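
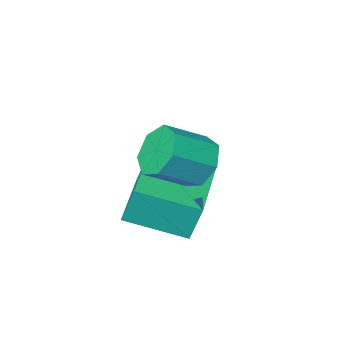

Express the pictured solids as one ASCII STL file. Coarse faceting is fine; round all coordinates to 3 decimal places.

solid 
facet normal -0.643 -0.765 0.040
outer loop
vertex -3.968 1.717 -1.132
vertex -5.084 2.632 -1.577
vertex -3.771 1.502 -2.067
endloop
endfacet
facet normal 0.739 -0.606 0.295
outer loop
vertex -2.556 2.948 -2.143
vertex -3.968 1.717 -1.132
vertex -3.771 1.502 -2.067
endloop
endfacet
facet normal -0.643 -0.765 0.040
outer loop
vertex -3.771 1.502 -2.067
vertex -5.084 2.632 -1.577
vertex -4.887 2.417 -2.513
endloop
endfacet
facet normal 0.202 -0.219 -0.955
outer loop
vertex -4.887 2.417 -2.513
vertex -2.556 2.948 -2.143
vertex -3.771 1.502 -2.067
endloop
endfacet
facet normal -0.201 0.219 0.955
outer loop
vertex -3.968 1.717 -1.132
vertex -3.869 4.078 -1.653
vertex -5.084 2.632 -1.577
endloop
endfacet
facet normal 0.739 -0.606 0.295
outer loop
vertex -2.753 3.163 -1.207
vertex -3.968 1.717 -1.132
vertex -2.556 2.948 -2.143
endloop
endfacet
facet normal -0.202 0.219 0.955
outer loop
vertex -2.753 3.163 -1.207
vertex -3.869 4.078 -1.653
vertex -3.968 1.717 -1.132
endloop
endfacet
facet normal -0.739 0.606 -0.295
outer loop
vertex -5.084 2.632 -1.577
vertex -3.869 4.078 -1.653
vertex -4.887 2.417 -2.513
endloop
endfacet
facet normal 0.201 -0.219 -0.955
outer loop
vertex -3.672 3.863 -2.588
vertex -2.556 2.948 -2.143
vertex -4.887 2.417 -2.513
endloop
endfacet
facet normal -0.739 0.606 -0.295
outer loop
vertex -4.887 2.417 -2.513
vertex -3.869 4.078 -1.653
vertex -3.672 3.863 -2.588
endloop
endfacet
facet normal 0.643 0.765 -0.040
outer loop
vertex -3.672 3.863 -2.588
vertex -2.753 3.163 -1.207
vertex -2.556 2.948 -2.143
endloop
endfacet
facet normal 0.643 0.765 -0.040
outer loop
vertex -3.869 4.078 -1.653
vertex -2.753 3.163 -1.207
vertex -3.672 3.863 -2.588
endloop
endfacet
facet normal -0.849 0.150 -0.507
outer loop
vertex -3.452 4.067 -0.769
vertex -3.802 4.052 -0.187
vertex -3.522 4.587 -0.498
endloop
endfacet
facet normal 0.515 0.450 -0.730
outer loop
vertex -3.452 4.067 -0.769
vertex -3.522 4.587 -0.498
vertex -2.527 3.904 -0.216
endloop
endfacet
facet normal 0.515 0.450 -0.730
outer loop
vertex -2.527 3.904 -0.216
vertex -3.522 4.587 -0.498
vertex -2.597 4.424 0.055
endloop
endfacet
facet normal 0.849 -0.150 0.507
outer loop
vertex -2.527 3.904 -0.216
vertex -2.597 4.424 0.055
vertex -2.878 3.888 0.367
endloop
endfacet
facet normal -0.849 0.150 -0.507
outer loop
vertex -3.522 4.587 -0.498
vertex -3.802 4.052 -0.187
vertex -3.803 4.703 0.007
endloop
endfacet
facet normal 0.228 0.969 -0.096
outer loop
vertex -3.522 4.587 -0.498
vertex -3.803 4.703 0.007
vertex -2.597 4.424 0.055
endloop
endfacet
facet normal 0.228 0.969 -0.096
outer loop
vertex -2.597 4.424 0.055
vertex -3.803 4.703 0.007
vertex -2.878 4.54 0.56
endloop
endfacet
facet normal 0.849 -0.150 0.507
outer loop
vertex -2.597 4.424 0.055
vertex -2.878 4.54 0.56
vertex -2.878 3.888 0.367
endloop
endfacet
facet normal -0.849 0.150 -0.507
outer loop
vertex -3.803 4.703 0.007
vertex -3.802 4.052 -0.187
vertex -4.084 4.329 0.367
endloop
endfacet
facet normal -0.230 0.759 0.609
outer loop
vertex -3.803 4.703 0.007
vertex -4.084 4.329 0.367
vertex -2.878 4.54 0.56
endloop
endfacet
facet normal -0.230 0.759 0.609
outer loop
vertex -2.878 4.54 0.56
vertex -4.084 4.329 0.367
vertex -3.159 4.166 0.92
endloop
endfacet
facet normal 0.849 -0.150 0.507
outer loop
vertex -2.878 4.54 0.56
vertex -3.159 4.166 0.92
vertex -2.878 3.888 0.367
endloop
endfacet
facet normal -0.849 0.150 -0.507
outer loop
vertex -4.084 4.329 0.367
vertex -3.802 4.052 -0.187
vertex -4.153 3.746 0.31
endloop
endfacet
facet normal -0.516 -0.023 0.856
outer loop
vertex -4.084 4.329 0.367
vertex -4.153 3.746 0.31
vertex -3.159 4.166 0.92
endloop
endfacet
facet normal -0.516 -0.023 0.856
outer loop
vertex -3.159 4.166 0.92
vertex -4.153 3.746 0.31
vertex -3.228 3.583 0.863
endloop
endfacet
facet normal 0.849 -0.150 0.507
outer loop
vertex -3.159 4.166 0.92
vertex -3.228 3.583 0.863
vertex -2.878 3.888 0.367
endloop
endfacet
facet normal -0.849 0.150 -0.507
outer loop
vertex -4.153 3.746 0.31
vertex -3.802 4.052 -0.187
vertex -3.958 3.393 -0.121
endloop
endfacet
facet normal -0.413 -0.787 0.458
outer loop
vertex -4.153 3.746 0.31
vertex -3.958 3.393 -0.121
vertex -3.228 3.583 0.863
endloop
endfacet
facet normal -0.413 -0.787 0.458
outer loop
vertex -3.228 3.583 0.863
vertex -3.958 3.393 -0.121
vertex -3.033 3.23 0.432
endloop
endfacet
facet normal 0.849 -0.150 0.507
outer loop
vertex -3.228 3.583 0.863
vertex -3.033 3.23 0.432
vertex -2.878 3.888 0.367
endloop
endfacet
facet normal -0.849 0.150 -0.507
outer loop
vertex -3.958 3.393 -0.121
vertex -3.802 4.052 -0.187
vertex -3.646 3.536 -0.601
endloop
endfacet
facet normal 0.001 -0.959 -0.285
outer loop
vertex -3.958 3.393 -0.121
vertex -3.646 3.536 -0.601
vertex -3.033 3.23 0.432
endloop
endfacet
facet normal 0.001 -0.959 -0.285
outer loop
vertex -3.033 3.23 0.432
vertex -3.646 3.536 -0.601
vertex -2.721 3.373 -0.048
endloop
endfacet
facet normal 0.849 -0.150 0.507
outer loop
vertex -3.033 3.23 0.432
vertex -2.721 3.373 -0.048
vertex -2.878 3.888 0.367
endloop
endfacet
facet normal -0.849 0.150 -0.507
outer loop
vertex -3.646 3.536 -0.601
vertex -3.802 4.052 -0.187
vertex -3.452 4.067 -0.769
endloop
endfacet
facet normal 0.414 -0.409 -0.813
outer loop
vertex -3.646 3.536 -0.601
vertex -3.452 4.067 -0.769
vertex -2.721 3.373 -0.048
endloop
endfacet
facet normal 0.414 -0.409 -0.813
outer loop
vertex -2.721 3.373 -0.048
vertex -3.452 4.067 -0.769
vertex -2.527 3.904 -0.216
endloop
endfacet
facet normal 0.849 -0.150 0.507
outer loop
vertex -2.721 3.373 -0.048
vertex -2.527 3.904 -0.216
vertex -2.878 3.888 0.367
endloop
endfacet

endsolid


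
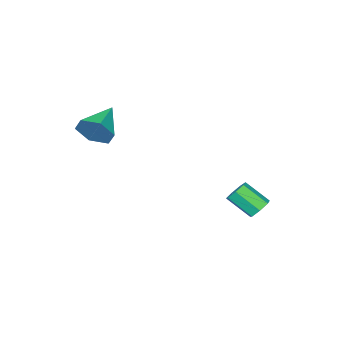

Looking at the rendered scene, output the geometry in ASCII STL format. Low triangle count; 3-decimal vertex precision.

solid 
facet normal -0.244 0.751 -0.614
outer loop
vertex -3.455 0.74 -3.459
vertex -4.099 0.672 -3.286
vertex -3.629 1.056 -3.003
endloop
endfacet
facet normal 0.922 0.375 0.092
outer loop
vertex -3.455 0.74 -3.459
vertex -3.629 1.056 -3.003
vertex -3.077 -0.424 -2.507
endloop
endfacet
facet normal 0.923 0.375 0.092
outer loop
vertex -3.077 -0.424 -2.507
vertex -3.629 1.056 -3.003
vertex -3.251 -0.107 -2.051
endloop
endfacet
facet normal 0.244 -0.750 0.615
outer loop
vertex -3.077 -0.424 -2.507
vertex -3.251 -0.107 -2.051
vertex -3.721 -0.492 -2.334
endloop
endfacet
facet normal -0.244 0.751 -0.613
outer loop
vertex -3.629 1.056 -3.003
vertex -4.099 0.672 -3.286
vertex -4.156 1.083 -2.76
endloop
endfacet
facet normal 0.342 0.659 0.669
outer loop
vertex -3.629 1.056 -3.003
vertex -4.156 1.083 -2.76
vertex -3.251 -0.107 -2.051
endloop
endfacet
facet normal 0.342 0.659 0.669
outer loop
vertex -3.251 -0.107 -2.051
vertex -4.156 1.083 -2.76
vertex -3.778 -0.08 -1.808
endloop
endfacet
facet normal 0.245 -0.750 0.614
outer loop
vertex -3.251 -0.107 -2.051
vertex -3.778 -0.08 -1.808
vertex -3.721 -0.492 -2.334
endloop
endfacet
facet normal -0.245 0.751 -0.613
outer loop
vertex -4.156 1.083 -2.76
vertex -4.099 0.672 -3.286
vertex -4.641 0.8 -2.913
endloop
endfacet
facet normal -0.496 0.448 0.744
outer loop
vertex -4.156 1.083 -2.76
vertex -4.641 0.8 -2.913
vertex -3.778 -0.08 -1.808
endloop
endfacet
facet normal -0.496 0.448 0.744
outer loop
vertex -3.778 -0.08 -1.808
vertex -4.641 0.8 -2.913
vertex -4.263 -0.363 -1.961
endloop
endfacet
facet normal 0.244 -0.750 0.614
outer loop
vertex -3.778 -0.08 -1.808
vertex -4.263 -0.363 -1.961
vertex -3.721 -0.492 -2.334
endloop
endfacet
facet normal -0.245 0.751 -0.613
outer loop
vertex -4.641 0.8 -2.913
vertex -4.099 0.672 -3.286
vertex -4.717 0.421 -3.347
endloop
endfacet
facet normal -0.961 -0.102 0.257
outer loop
vertex -4.641 0.8 -2.913
vertex -4.717 0.421 -3.347
vertex -4.263 -0.363 -1.961
endloop
endfacet
facet normal -0.961 -0.102 0.257
outer loop
vertex -4.263 -0.363 -1.961
vertex -4.717 0.421 -3.347
vertex -4.339 -0.743 -2.395
endloop
endfacet
facet normal 0.244 -0.750 0.614
outer loop
vertex -4.263 -0.363 -1.961
vertex -4.339 -0.743 -2.395
vertex -3.721 -0.492 -2.334
endloop
endfacet
facet normal -0.244 0.750 -0.614
outer loop
vertex -4.717 0.421 -3.347
vertex -4.099 0.672 -3.286
vertex -4.328 0.23 -3.735
endloop
endfacet
facet normal -0.702 -0.573 -0.422
outer loop
vertex -4.717 0.421 -3.347
vertex -4.328 0.23 -3.735
vertex -4.339 -0.743 -2.395
endloop
endfacet
facet normal -0.702 -0.574 -0.422
outer loop
vertex -4.339 -0.743 -2.395
vertex -4.328 0.23 -3.735
vertex -3.95 -0.933 -2.783
endloop
endfacet
facet normal 0.245 -0.751 0.613
outer loop
vertex -4.339 -0.743 -2.395
vertex -3.95 -0.933 -2.783
vertex -3.721 -0.492 -2.334
endloop
endfacet
facet normal -0.244 0.750 -0.614
outer loop
vertex -4.328 0.23 -3.735
vertex -4.099 0.672 -3.286
vertex -3.767 0.372 -3.784
endloop
endfacet
facet normal 0.087 -0.614 -0.785
outer loop
vertex -4.328 0.23 -3.735
vertex -3.767 0.372 -3.784
vertex -3.95 -0.933 -2.783
endloop
endfacet
facet normal 0.085 -0.614 -0.785
outer loop
vertex -3.95 -0.933 -2.783
vertex -3.767 0.372 -3.784
vertex -3.388 -0.791 -2.833
endloop
endfacet
facet normal 0.244 -0.751 0.613
outer loop
vertex -3.95 -0.933 -2.783
vertex -3.388 -0.791 -2.833
vertex -3.721 -0.492 -2.334
endloop
endfacet
facet normal -0.244 0.750 -0.615
outer loop
vertex -3.767 0.372 -3.784
vertex -4.099 0.672 -3.286
vertex -3.455 0.74 -3.459
endloop
endfacet
facet normal 0.808 -0.193 -0.557
outer loop
vertex -3.767 0.372 -3.784
vertex -3.455 0.74 -3.459
vertex -3.388 -0.791 -2.833
endloop
endfacet
facet normal 0.809 -0.192 -0.556
outer loop
vertex -3.388 -0.791 -2.833
vertex -3.455 0.74 -3.459
vertex -3.077 -0.424 -2.507
endloop
endfacet
facet normal 0.244 -0.751 0.613
outer loop
vertex -3.388 -0.791 -2.833
vertex -3.077 -0.424 -2.507
vertex -3.721 -0.492 -2.334
endloop
endfacet
facet normal 0.887 0.271 -0.375
outer loop
vertex 2.887 -3.95 3.819
vertex 2.433 -3.545 3.038
vertex 2.608 -3.0 3.846
endloop
endfacet
facet normal -0.034 -0.038 0.999
outer loop
vertex 2.887 -3.95 3.819
vertex 2.608 -3.0 3.846
vertex 0.767 -4.055 3.742
endloop
endfacet
facet normal 0.887 0.271 -0.375
outer loop
vertex 2.608 -3.0 3.846
vertex 2.433 -3.545 3.038
vertex 2.154 -2.595 3.065
endloop
endfacet
facet normal -0.423 0.680 0.599
outer loop
vertex 2.608 -3.0 3.846
vertex 2.154 -2.595 3.065
vertex 0.767 -4.055 3.742
endloop
endfacet
facet normal 0.887 0.271 -0.375
outer loop
vertex 2.154 -2.595 3.065
vertex 2.433 -3.545 3.038
vertex 1.979 -3.14 2.257
endloop
endfacet
facet normal -0.757 0.606 -0.245
outer loop
vertex 2.154 -2.595 3.065
vertex 1.979 -3.14 2.257
vertex 0.767 -4.055 3.742
endloop
endfacet
facet normal 0.887 0.272 -0.374
outer loop
vertex 1.979 -3.14 2.257
vertex 2.433 -3.545 3.038
vertex 2.259 -4.089 2.23
endloop
endfacet
facet normal -0.701 -0.187 -0.688
outer loop
vertex 1.979 -3.14 2.257
vertex 2.259 -4.089 2.23
vertex 0.767 -4.055 3.742
endloop
endfacet
facet normal 0.887 0.272 -0.374
outer loop
vertex 2.259 -4.089 2.23
vertex 2.433 -3.545 3.038
vertex 2.713 -4.494 3.011
endloop
endfacet
facet normal -0.312 -0.905 -0.288
outer loop
vertex 2.259 -4.089 2.23
vertex 2.713 -4.494 3.011
vertex 0.767 -4.055 3.742
endloop
endfacet
facet normal 0.887 0.272 -0.374
outer loop
vertex 2.713 -4.494 3.011
vertex 2.433 -3.545 3.038
vertex 2.887 -3.95 3.819
endloop
endfacet
facet normal 0.021 -0.831 0.555
outer loop
vertex 2.713 -4.494 3.011
vertex 2.887 -3.95 3.819
vertex 0.767 -4.055 3.742
endloop
endfacet

endsolid


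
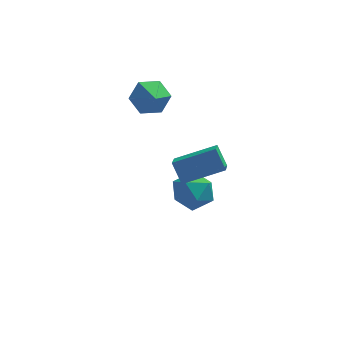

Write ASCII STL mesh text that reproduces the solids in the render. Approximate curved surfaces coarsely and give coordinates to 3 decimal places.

solid 
facet normal -0.401 0.502 0.766
outer loop
vertex -1.777 -3.493 3.355
vertex 0.156 -3.05 4.077
vertex -1.762 -2.343 2.61
endloop
endfacet
facet normal -0.916 -0.210 -0.343
outer loop
vertex -1.276 -2.95 1.683
vertex -1.777 -3.493 3.355
vertex -1.762 -2.343 2.61
endloop
endfacet
facet normal -0.401 0.502 0.766
outer loop
vertex -1.762 -2.343 2.61
vertex 0.156 -3.05 4.077
vertex 0.171 -1.9 3.332
endloop
endfacet
facet normal 0.011 0.839 -0.544
outer loop
vertex 0.171 -1.9 3.332
vertex -1.276 -2.95 1.683
vertex -1.762 -2.343 2.61
endloop
endfacet
facet normal -0.011 -0.839 0.544
outer loop
vertex -1.777 -3.493 3.355
vertex 0.642 -3.657 3.15
vertex 0.156 -3.05 4.077
endloop
endfacet
facet normal -0.916 -0.210 -0.343
outer loop
vertex -1.291 -4.1 2.428
vertex -1.777 -3.493 3.355
vertex -1.276 -2.95 1.683
endloop
endfacet
facet normal -0.011 -0.839 0.544
outer loop
vertex -1.291 -4.1 2.428
vertex 0.642 -3.657 3.15
vertex -1.777 -3.493 3.355
endloop
endfacet
facet normal 0.916 0.210 0.343
outer loop
vertex 0.156 -3.05 4.077
vertex 0.642 -3.657 3.15
vertex 0.171 -1.9 3.332
endloop
endfacet
facet normal 0.011 0.839 -0.544
outer loop
vertex 0.657 -2.507 2.405
vertex -1.276 -2.95 1.683
vertex 0.171 -1.9 3.332
endloop
endfacet
facet normal 0.916 0.210 0.343
outer loop
vertex 0.171 -1.9 3.332
vertex 0.642 -3.657 3.15
vertex 0.657 -2.507 2.405
endloop
endfacet
facet normal 0.401 -0.502 -0.766
outer loop
vertex 0.657 -2.507 2.405
vertex -1.291 -4.1 2.428
vertex -1.276 -2.95 1.683
endloop
endfacet
facet normal 0.401 -0.502 -0.766
outer loop
vertex 0.642 -3.657 3.15
vertex -1.291 -4.1 2.428
vertex 0.657 -2.507 2.405
endloop
endfacet
facet normal -0.244 0.771 -0.589
outer loop
vertex -2.856 3.414 3.271
vertex -3.275 2.756 2.583
vertex -3.861 3.153 3.345
endloop
endfacet
facet normal 0.044 0.111 0.993
outer loop
vertex -2.856 3.414 3.271
vertex -3.861 3.153 3.345
vertex -2.905 1.584 3.477
endloop
endfacet
facet normal -0.244 0.771 -0.589
outer loop
vertex -3.861 3.153 3.345
vertex -3.275 2.756 2.583
vertex -4.279 2.495 2.657
endloop
endfacet
facet normal -0.635 -0.328 0.699
outer loop
vertex -3.861 3.153 3.345
vertex -4.279 2.495 2.657
vertex -2.905 1.584 3.477
endloop
endfacet
facet normal -0.244 0.771 -0.589
outer loop
vertex -4.279 2.495 2.657
vertex -3.275 2.756 2.583
vertex -3.694 2.098 1.895
endloop
endfacet
facet normal -0.555 -0.832 0.007
outer loop
vertex -4.279 2.495 2.657
vertex -3.694 2.098 1.895
vertex -2.905 1.584 3.477
endloop
endfacet
facet normal -0.244 0.771 -0.588
outer loop
vertex -3.694 2.098 1.895
vertex -3.275 2.756 2.583
vertex -2.69 2.359 1.82
endloop
endfacet
facet normal 0.204 -0.897 -0.393
outer loop
vertex -3.694 2.098 1.895
vertex -2.69 2.359 1.82
vertex -2.905 1.584 3.477
endloop
endfacet
facet normal -0.244 0.771 -0.588
outer loop
vertex -2.69 2.359 1.82
vertex -3.275 2.756 2.583
vertex -2.271 3.016 2.508
endloop
endfacet
facet normal 0.883 -0.459 -0.100
outer loop
vertex -2.69 2.359 1.82
vertex -2.271 3.016 2.508
vertex -2.905 1.584 3.477
endloop
endfacet
facet normal -0.244 0.771 -0.589
outer loop
vertex -2.271 3.016 2.508
vertex -3.275 2.756 2.583
vertex -2.856 3.414 3.271
endloop
endfacet
facet normal 0.804 0.045 0.593
outer loop
vertex -2.271 3.016 2.508
vertex -2.856 3.414 3.271
vertex -2.905 1.584 3.477
endloop
endfacet
facet normal -0.518 0.280 0.808
outer loop
vertex -1.08 1.594 -1.973
vertex -2.075 1.221 -2.482
vertex -1.44 0.483 -1.819
endloop
endfacet
facet normal 0.146 0.089 0.985
outer loop
vertex -1.08 1.594 -1.973
vertex -1.44 0.483 -1.819
vertex -0.301 0.712 -2.008
endloop
endfacet
facet normal 0.599 0.504 0.622
outer loop
vertex -1.08 1.594 -1.973
vertex -0.301 0.712 -2.008
vertex -0.231 1.591 -2.788
endloop
endfacet
facet normal 0.215 0.952 0.220
outer loop
vertex -1.08 1.594 -1.973
vertex -0.231 1.591 -2.788
vertex -1.327 1.906 -3.081
endloop
endfacet
facet normal -0.476 0.813 0.335
outer loop
vertex -1.08 1.594 -1.973
vertex -1.327 1.906 -3.081
vertex -2.075 1.221 -2.482
endloop
endfacet
facet normal 0.246 -0.584 0.773
outer loop
vertex -0.301 0.712 -2.008
vertex -1.44 0.483 -1.819
vertex -0.813 -0.206 -2.539
endloop
endfacet
facet normal -0.829 -0.277 0.486
outer loop
vertex -1.44 0.483 -1.819
vertex -2.075 1.221 -2.482
vertex -1.909 0.109 -2.832
endloop
endfacet
facet normal -0.761 0.586 -0.280
outer loop
vertex -2.075 1.221 -2.482
vertex -1.327 1.906 -3.081
vertex -1.839 0.988 -3.612
endloop
endfacet
facet normal 0.357 0.810 -0.465
outer loop
vertex -1.327 1.906 -3.081
vertex -0.231 1.591 -2.788
vertex -0.7 1.217 -3.801
endloop
endfacet
facet normal 0.979 0.087 0.186
outer loop
vertex -0.231 1.591 -2.788
vertex -0.301 0.712 -2.008
vertex -0.065 0.479 -3.138
endloop
endfacet
facet normal -0.215 -0.952 -0.220
outer loop
vertex -1.06 0.106 -3.647
vertex -0.813 -0.206 -2.539
vertex -1.909 0.109 -2.832
endloop
endfacet
facet normal -0.599 -0.504 -0.622
outer loop
vertex -1.06 0.106 -3.647
vertex -1.909 0.109 -2.832
vertex -1.839 0.988 -3.612
endloop
endfacet
facet normal -0.146 -0.089 -0.985
outer loop
vertex -1.06 0.106 -3.647
vertex -1.839 0.988 -3.612
vertex -0.7 1.217 -3.801
endloop
endfacet
facet normal 0.518 -0.280 -0.808
outer loop
vertex -1.06 0.106 -3.647
vertex -0.7 1.217 -3.801
vertex -0.065 0.479 -3.138
endloop
endfacet
facet normal 0.476 -0.813 -0.335
outer loop
vertex -1.06 0.106 -3.647
vertex -0.065 0.479 -3.138
vertex -0.813 -0.206 -2.539
endloop
endfacet
facet normal -0.357 -0.810 0.465
outer loop
vertex -1.909 0.109 -2.832
vertex -0.813 -0.206 -2.539
vertex -1.44 0.483 -1.819
endloop
endfacet
facet normal -0.979 -0.087 -0.186
outer loop
vertex -1.839 0.988 -3.612
vertex -1.909 0.109 -2.832
vertex -2.075 1.221 -2.482
endloop
endfacet
facet normal -0.246 0.584 -0.773
outer loop
vertex -0.7 1.217 -3.801
vertex -1.839 0.988 -3.612
vertex -1.327 1.906 -3.081
endloop
endfacet
facet normal 0.829 0.277 -0.486
outer loop
vertex -0.065 0.479 -3.138
vertex -0.7 1.217 -3.801
vertex -0.231 1.591 -2.788
endloop
endfacet
facet normal 0.761 -0.586 0.280
outer loop
vertex -0.813 -0.206 -2.539
vertex -0.065 0.479 -3.138
vertex -0.301 0.712 -2.008
endloop
endfacet

endsolid


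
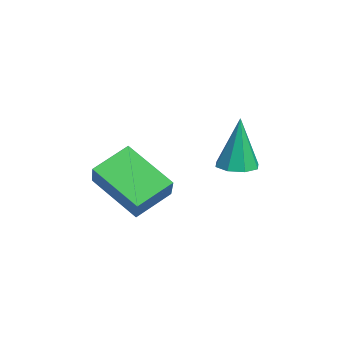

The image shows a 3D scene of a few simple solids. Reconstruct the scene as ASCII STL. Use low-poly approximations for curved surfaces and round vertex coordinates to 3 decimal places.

solid 
facet normal 0.044 -0.050 -0.998
outer loop
vertex 2.944 3.17 0.629
vertex 2.316 3.558 0.582
vertex 3.036 3.728 0.605
endloop
endfacet
facet normal 0.924 -0.137 0.358
outer loop
vertex 2.944 3.17 0.629
vertex 3.036 3.728 0.605
vertex 2.224 3.662 2.678
endloop
endfacet
facet normal 0.043 -0.049 -0.998
outer loop
vertex 3.036 3.728 0.605
vertex 2.316 3.558 0.582
vertex 2.706 4.187 0.568
endloop
endfacet
facet normal 0.758 0.571 0.315
outer loop
vertex 3.036 3.728 0.605
vertex 2.706 4.187 0.568
vertex 2.224 3.662 2.678
endloop
endfacet
facet normal 0.044 -0.049 -0.998
outer loop
vertex 2.706 4.187 0.568
vertex 2.316 3.558 0.582
vertex 2.147 4.278 0.539
endloop
endfacet
facet normal 0.141 0.953 0.269
outer loop
vertex 2.706 4.187 0.568
vertex 2.147 4.278 0.539
vertex 2.224 3.662 2.678
endloop
endfacet
facet normal 0.042 -0.050 -0.998
outer loop
vertex 2.147 4.278 0.539
vertex 2.316 3.558 0.582
vertex 1.688 3.947 0.536
endloop
endfacet
facet normal -0.568 0.785 0.247
outer loop
vertex 2.147 4.278 0.539
vertex 1.688 3.947 0.536
vertex 2.224 3.662 2.678
endloop
endfacet
facet normal 0.043 -0.048 -0.998
outer loop
vertex 1.688 3.947 0.536
vertex 2.316 3.558 0.582
vertex 1.596 3.388 0.559
endloop
endfacet
facet normal -0.951 0.167 0.260
outer loop
vertex 1.688 3.947 0.536
vertex 1.596 3.388 0.559
vertex 2.224 3.662 2.678
endloop
endfacet
facet normal 0.044 -0.049 -0.998
outer loop
vertex 1.596 3.388 0.559
vertex 2.316 3.558 0.582
vertex 1.926 2.93 0.596
endloop
endfacet
facet normal -0.785 -0.541 0.303
outer loop
vertex 1.596 3.388 0.559
vertex 1.926 2.93 0.596
vertex 2.224 3.662 2.678
endloop
endfacet
facet normal 0.044 -0.049 -0.998
outer loop
vertex 1.926 2.93 0.596
vertex 2.316 3.558 0.582
vertex 2.484 2.839 0.625
endloop
endfacet
facet normal -0.168 -0.922 0.348
outer loop
vertex 1.926 2.93 0.596
vertex 2.484 2.839 0.625
vertex 2.224 3.662 2.678
endloop
endfacet
facet normal 0.044 -0.049 -0.998
outer loop
vertex 2.484 2.839 0.625
vertex 2.316 3.558 0.582
vertex 2.944 3.17 0.629
endloop
endfacet
facet normal 0.540 -0.755 0.371
outer loop
vertex 2.484 2.839 0.625
vertex 2.944 3.17 0.629
vertex 2.224 3.662 2.678
endloop
endfacet
facet normal -0.548 -0.630 0.550
outer loop
vertex 1.969 0.049 1.459
vertex 0.96 0.066 0.474
vertex 2.637 -1.147 0.755
endloop
endfacet
facet normal 0.715 -0.012 0.699
outer loop
vertex 3.82 0.214 -0.434
vertex 1.969 0.049 1.459
vertex 2.637 -1.147 0.755
endloop
endfacet
facet normal -0.548 -0.630 0.550
outer loop
vertex 2.637 -1.147 0.755
vertex 0.96 0.066 0.474
vertex 1.628 -1.13 -0.23
endloop
endfacet
facet normal 0.433 -0.776 -0.457
outer loop
vertex 1.628 -1.13 -0.23
vertex 3.82 0.214 -0.434
vertex 2.637 -1.147 0.755
endloop
endfacet
facet normal -0.433 0.776 0.457
outer loop
vertex 1.969 0.049 1.459
vertex 2.143 1.427 -0.715
vertex 0.96 0.066 0.474
endloop
endfacet
facet normal 0.715 -0.012 0.699
outer loop
vertex 3.152 1.41 0.27
vertex 1.969 0.049 1.459
vertex 3.82 0.214 -0.434
endloop
endfacet
facet normal -0.433 0.776 0.457
outer loop
vertex 3.152 1.41 0.27
vertex 2.143 1.427 -0.715
vertex 1.969 0.049 1.459
endloop
endfacet
facet normal -0.715 0.012 -0.699
outer loop
vertex 0.96 0.066 0.474
vertex 2.143 1.427 -0.715
vertex 1.628 -1.13 -0.23
endloop
endfacet
facet normal 0.433 -0.776 -0.457
outer loop
vertex 2.811 0.231 -1.419
vertex 3.82 0.214 -0.434
vertex 1.628 -1.13 -0.23
endloop
endfacet
facet normal -0.715 0.012 -0.699
outer loop
vertex 1.628 -1.13 -0.23
vertex 2.143 1.427 -0.715
vertex 2.811 0.231 -1.419
endloop
endfacet
facet normal 0.548 0.630 -0.550
outer loop
vertex 2.811 0.231 -1.419
vertex 3.152 1.41 0.27
vertex 3.82 0.214 -0.434
endloop
endfacet
facet normal 0.548 0.630 -0.550
outer loop
vertex 2.143 1.427 -0.715
vertex 3.152 1.41 0.27
vertex 2.811 0.231 -1.419
endloop
endfacet

endsolid


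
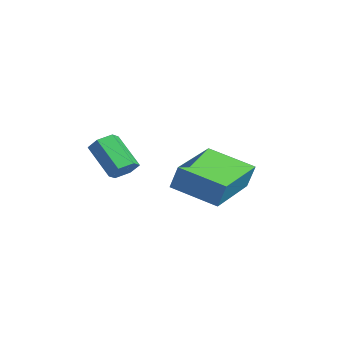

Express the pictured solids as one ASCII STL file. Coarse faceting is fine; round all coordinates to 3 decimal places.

solid 
facet normal -0.672 -0.674 0.306
outer loop
vertex -0.247 1.123 -2.832
vertex -1.67 2.556 -2.799
vertex -0.445 0.945 -3.66
endloop
endfacet
facet normal 0.705 -0.709 -0.016
outer loop
vertex 0.61 2.004 -4.141
vertex -0.247 1.123 -2.832
vertex -0.445 0.945 -3.66
endloop
endfacet
facet normal -0.672 -0.674 0.305
outer loop
vertex -0.445 0.945 -3.66
vertex -1.67 2.556 -2.799
vertex -1.868 2.378 -3.628
endloop
endfacet
facet normal -0.228 -0.205 -0.952
outer loop
vertex -1.868 2.378 -3.628
vertex 0.61 2.004 -4.141
vertex -0.445 0.945 -3.66
endloop
endfacet
facet normal 0.228 0.205 0.952
outer loop
vertex -0.247 1.123 -2.832
vertex -0.615 3.615 -3.28
vertex -1.67 2.556 -2.799
endloop
endfacet
facet normal 0.705 -0.709 -0.016
outer loop
vertex 0.808 2.182 -3.312
vertex -0.247 1.123 -2.832
vertex 0.61 2.004 -4.141
endloop
endfacet
facet normal 0.228 0.205 0.952
outer loop
vertex 0.808 2.182 -3.312
vertex -0.615 3.615 -3.28
vertex -0.247 1.123 -2.832
endloop
endfacet
facet normal -0.705 0.709 0.016
outer loop
vertex -1.67 2.556 -2.799
vertex -0.615 3.615 -3.28
vertex -1.868 2.378 -3.628
endloop
endfacet
facet normal -0.228 -0.204 -0.952
outer loop
vertex -0.813 3.437 -4.108
vertex 0.61 2.004 -4.141
vertex -1.868 2.378 -3.628
endloop
endfacet
facet normal -0.705 0.709 0.016
outer loop
vertex -1.868 2.378 -3.628
vertex -0.615 3.615 -3.28
vertex -0.813 3.437 -4.108
endloop
endfacet
facet normal 0.672 0.675 -0.305
outer loop
vertex -0.813 3.437 -4.108
vertex 0.808 2.182 -3.312
vertex 0.61 2.004 -4.141
endloop
endfacet
facet normal 0.672 0.674 -0.306
outer loop
vertex -0.615 3.615 -3.28
vertex 0.808 2.182 -3.312
vertex -0.813 3.437 -4.108
endloop
endfacet
facet normal 0.697 0.275 -0.662
outer loop
vertex -2.493 0.538 -3.456
vertex -2.777 0.334 -3.84
vertex -2.844 0.831 -3.704
endloop
endfacet
facet normal 0.242 0.779 0.578
outer loop
vertex -2.493 0.538 -3.456
vertex -2.844 0.831 -3.704
vertex -3.419 0.171 -2.575
endloop
endfacet
facet normal 0.241 0.779 0.578
outer loop
vertex -3.419 0.171 -2.575
vertex -2.844 0.831 -3.704
vertex -3.771 0.464 -2.823
endloop
endfacet
facet normal -0.697 -0.277 0.662
outer loop
vertex -3.419 0.171 -2.575
vertex -3.771 0.464 -2.823
vertex -3.703 -0.034 -2.96
endloop
endfacet
facet normal 0.697 0.275 -0.662
outer loop
vertex -2.844 0.831 -3.704
vertex -2.777 0.334 -3.84
vertex -3.128 0.626 -4.088
endloop
endfacet
facet normal -0.465 0.877 -0.124
outer loop
vertex -2.844 0.831 -3.704
vertex -3.128 0.626 -4.088
vertex -3.771 0.464 -2.823
endloop
endfacet
facet normal -0.465 0.877 -0.124
outer loop
vertex -3.771 0.464 -2.823
vertex -3.128 0.626 -4.088
vertex -4.055 0.259 -3.208
endloop
endfacet
facet normal -0.697 -0.277 0.662
outer loop
vertex -3.771 0.464 -2.823
vertex -4.055 0.259 -3.208
vertex -3.703 -0.034 -2.96
endloop
endfacet
facet normal 0.697 0.276 -0.661
outer loop
vertex -3.128 0.626 -4.088
vertex -2.777 0.334 -3.84
vertex -3.061 0.129 -4.225
endloop
endfacet
facet normal -0.705 0.098 -0.702
outer loop
vertex -3.128 0.626 -4.088
vertex -3.061 0.129 -4.225
vertex -4.055 0.259 -3.208
endloop
endfacet
facet normal -0.706 0.096 -0.702
outer loop
vertex -4.055 0.259 -3.208
vertex -3.061 0.129 -4.225
vertex -3.987 -0.238 -3.344
endloop
endfacet
facet normal -0.697 -0.276 0.662
outer loop
vertex -4.055 0.259 -3.208
vertex -3.987 -0.238 -3.344
vertex -3.703 -0.034 -2.96
endloop
endfacet
facet normal 0.697 0.277 -0.662
outer loop
vertex -3.061 0.129 -4.225
vertex -2.777 0.334 -3.84
vertex -2.709 -0.164 -3.977
endloop
endfacet
facet normal -0.241 -0.779 -0.578
outer loop
vertex -3.061 0.129 -4.225
vertex -2.709 -0.164 -3.977
vertex -3.987 -0.238 -3.344
endloop
endfacet
facet normal -0.241 -0.779 -0.579
outer loop
vertex -3.987 -0.238 -3.344
vertex -2.709 -0.164 -3.977
vertex -3.636 -0.531 -3.096
endloop
endfacet
facet normal -0.697 -0.275 0.662
outer loop
vertex -3.987 -0.238 -3.344
vertex -3.636 -0.531 -3.096
vertex -3.703 -0.034 -2.96
endloop
endfacet
facet normal 0.697 0.277 -0.662
outer loop
vertex -2.709 -0.164 -3.977
vertex -2.777 0.334 -3.84
vertex -2.425 0.041 -3.592
endloop
endfacet
facet normal 0.465 -0.877 0.124
outer loop
vertex -2.709 -0.164 -3.977
vertex -2.425 0.041 -3.592
vertex -3.636 -0.531 -3.096
endloop
endfacet
facet normal 0.465 -0.877 0.124
outer loop
vertex -3.636 -0.531 -3.096
vertex -2.425 0.041 -3.592
vertex -3.352 -0.326 -2.712
endloop
endfacet
facet normal -0.697 -0.275 0.662
outer loop
vertex -3.636 -0.531 -3.096
vertex -3.352 -0.326 -2.712
vertex -3.703 -0.034 -2.96
endloop
endfacet
facet normal 0.697 0.276 -0.662
outer loop
vertex -2.425 0.041 -3.592
vertex -2.777 0.334 -3.84
vertex -2.493 0.538 -3.456
endloop
endfacet
facet normal 0.705 -0.096 0.703
outer loop
vertex -2.425 0.041 -3.592
vertex -2.493 0.538 -3.456
vertex -3.352 -0.326 -2.712
endloop
endfacet
facet normal 0.706 -0.098 0.701
outer loop
vertex -3.352 -0.326 -2.712
vertex -2.493 0.538 -3.456
vertex -3.419 0.171 -2.575
endloop
endfacet
facet normal -0.697 -0.276 0.661
outer loop
vertex -3.352 -0.326 -2.712
vertex -3.419 0.171 -2.575
vertex -3.703 -0.034 -2.96
endloop
endfacet

endsolid


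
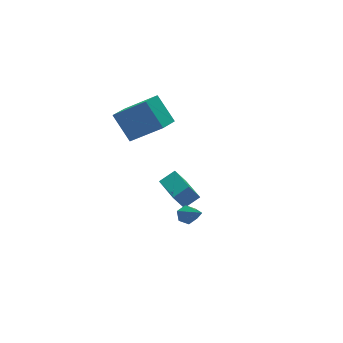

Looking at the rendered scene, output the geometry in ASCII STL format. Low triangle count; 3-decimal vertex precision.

solid 
facet normal 0.050 0.771 -0.635
outer loop
vertex 0.415 -1.493 -3.028
vertex -0.018 -1.241 -2.756
vertex 0.519 -1.141 -2.592
endloop
endfacet
facet normal 0.944 -0.329 0.040
outer loop
vertex 0.415 -1.493 -3.028
vertex 0.519 -1.141 -2.592
vertex -0.122 -2.839 -1.444
endloop
endfacet
facet normal 0.049 0.773 -0.633
outer loop
vertex 0.519 -1.141 -2.592
vertex -0.018 -1.241 -2.756
vertex 0.086 -0.89 -2.319
endloop
endfacet
facet normal 0.620 0.265 0.739
outer loop
vertex 0.519 -1.141 -2.592
vertex 0.086 -0.89 -2.319
vertex -0.122 -2.839 -1.444
endloop
endfacet
facet normal 0.052 0.773 -0.633
outer loop
vertex 0.086 -0.89 -2.319
vertex -0.018 -1.241 -2.756
vertex -0.451 -0.989 -2.484
endloop
endfacet
facet normal -0.336 0.415 0.845
outer loop
vertex 0.086 -0.89 -2.319
vertex -0.451 -0.989 -2.484
vertex -0.122 -2.839 -1.444
endloop
endfacet
facet normal 0.050 0.771 -0.635
outer loop
vertex -0.451 -0.989 -2.484
vertex -0.018 -1.241 -2.756
vertex -0.554 -1.341 -2.92
endloop
endfacet
facet normal -0.967 -0.030 0.253
outer loop
vertex -0.451 -0.989 -2.484
vertex -0.554 -1.341 -2.92
vertex -0.122 -2.839 -1.444
endloop
endfacet
facet normal 0.050 0.771 -0.635
outer loop
vertex -0.554 -1.341 -2.92
vertex -0.018 -1.241 -2.756
vertex -0.122 -1.593 -3.192
endloop
endfacet
facet normal -0.643 -0.623 -0.444
outer loop
vertex -0.554 -1.341 -2.92
vertex -0.122 -1.593 -3.192
vertex -0.122 -2.839 -1.444
endloop
endfacet
facet normal 0.050 0.771 -0.635
outer loop
vertex -0.122 -1.593 -3.192
vertex -0.018 -1.241 -2.756
vertex 0.415 -1.493 -3.028
endloop
endfacet
facet normal 0.312 -0.774 -0.551
outer loop
vertex -0.122 -1.593 -3.192
vertex 0.415 -1.493 -3.028
vertex -0.122 -2.839 -1.444
endloop
endfacet
facet normal -0.517 0.146 0.843
outer loop
vertex 1.671 1.465 -3.159
vertex 1.966 3.406 -3.315
vertex 0.786 1.555 -3.717
endloop
endfacet
facet normal -0.150 -0.986 0.079
outer loop
vertex 1.354 1.394 -4.645
vertex 1.671 1.465 -3.159
vertex 0.786 1.555 -3.717
endloop
endfacet
facet normal -0.517 0.146 0.843
outer loop
vertex 0.786 1.555 -3.717
vertex 1.966 3.406 -3.315
vertex 1.081 3.496 -3.873
endloop
endfacet
facet normal -0.843 0.085 -0.531
outer loop
vertex 1.081 3.496 -3.873
vertex 1.354 1.394 -4.645
vertex 0.786 1.555 -3.717
endloop
endfacet
facet normal 0.843 -0.085 0.531
outer loop
vertex 1.671 1.465 -3.159
vertex 2.534 3.245 -4.243
vertex 1.966 3.406 -3.315
endloop
endfacet
facet normal -0.150 -0.986 0.079
outer loop
vertex 2.239 1.304 -4.087
vertex 1.671 1.465 -3.159
vertex 1.354 1.394 -4.645
endloop
endfacet
facet normal 0.843 -0.085 0.531
outer loop
vertex 2.239 1.304 -4.087
vertex 2.534 3.245 -4.243
vertex 1.671 1.465 -3.159
endloop
endfacet
facet normal 0.150 0.986 -0.079
outer loop
vertex 1.966 3.406 -3.315
vertex 2.534 3.245 -4.243
vertex 1.081 3.496 -3.873
endloop
endfacet
facet normal -0.843 0.085 -0.531
outer loop
vertex 1.649 3.335 -4.801
vertex 1.354 1.394 -4.645
vertex 1.081 3.496 -3.873
endloop
endfacet
facet normal 0.150 0.986 -0.079
outer loop
vertex 1.081 3.496 -3.873
vertex 2.534 3.245 -4.243
vertex 1.649 3.335 -4.801
endloop
endfacet
facet normal 0.517 -0.146 -0.843
outer loop
vertex 1.649 3.335 -4.801
vertex 2.239 1.304 -4.087
vertex 1.354 1.394 -4.645
endloop
endfacet
facet normal 0.517 -0.146 -0.843
outer loop
vertex 2.534 3.245 -4.243
vertex 2.239 1.304 -4.087
vertex 1.649 3.335 -4.801
endloop
endfacet
facet normal -0.777 -0.561 0.284
outer loop
vertex -0.302 2.339 3.52
vertex -1.567 3.458 2.271
vertex 0.028 1.193 2.158
endloop
endfacet
facet normal 0.602 -0.533 0.594
outer loop
vertex 1.147 2.002 1.749
vertex -0.302 2.339 3.52
vertex 0.028 1.193 2.158
endloop
endfacet
facet normal -0.777 -0.562 0.284
outer loop
vertex 0.028 1.193 2.158
vertex -1.567 3.458 2.271
vertex -1.236 2.312 0.909
endloop
endfacet
facet normal 0.183 -0.633 -0.752
outer loop
vertex -1.236 2.312 0.909
vertex 1.147 2.002 1.749
vertex 0.028 1.193 2.158
endloop
endfacet
facet normal -0.183 0.633 0.752
outer loop
vertex -0.302 2.339 3.52
vertex -0.448 4.267 1.862
vertex -1.567 3.458 2.271
endloop
endfacet
facet normal 0.603 -0.532 0.594
outer loop
vertex 0.816 3.148 3.111
vertex -0.302 2.339 3.52
vertex 1.147 2.002 1.749
endloop
endfacet
facet normal -0.183 0.633 0.752
outer loop
vertex 0.816 3.148 3.111
vertex -0.448 4.267 1.862
vertex -0.302 2.339 3.52
endloop
endfacet
facet normal -0.602 0.533 -0.595
outer loop
vertex -1.567 3.458 2.271
vertex -0.448 4.267 1.862
vertex -1.236 2.312 0.909
endloop
endfacet
facet normal 0.183 -0.633 -0.752
outer loop
vertex -0.118 3.121 0.5
vertex 1.147 2.002 1.749
vertex -1.236 2.312 0.909
endloop
endfacet
facet normal -0.603 0.533 -0.594
outer loop
vertex -1.236 2.312 0.909
vertex -0.448 4.267 1.862
vertex -0.118 3.121 0.5
endloop
endfacet
facet normal 0.777 0.562 -0.284
outer loop
vertex -0.118 3.121 0.5
vertex 0.816 3.148 3.111
vertex 1.147 2.002 1.749
endloop
endfacet
facet normal 0.777 0.561 -0.284
outer loop
vertex -0.448 4.267 1.862
vertex 0.816 3.148 3.111
vertex -0.118 3.121 0.5
endloop
endfacet

endsolid


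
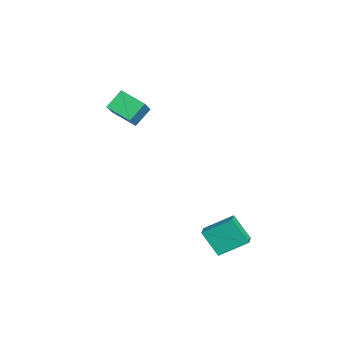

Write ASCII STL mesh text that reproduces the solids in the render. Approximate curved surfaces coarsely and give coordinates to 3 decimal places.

solid 
facet normal -0.427 0.650 0.629
outer loop
vertex -3.741 -1.108 5.079
vertex -2.803 0.039 4.53
vertex -5.153 -0.641 3.639
endloop
endfacet
facet normal -0.594 -0.726 0.347
outer loop
vertex -4.577 -1.519 2.79
vertex -3.741 -1.108 5.079
vertex -5.153 -0.641 3.639
endloop
endfacet
facet normal -0.427 0.650 0.629
outer loop
vertex -5.153 -0.641 3.639
vertex -2.803 0.039 4.53
vertex -4.215 0.505 3.09
endloop
endfacet
facet normal -0.682 0.225 -0.696
outer loop
vertex -4.215 0.505 3.09
vertex -4.577 -1.519 2.79
vertex -5.153 -0.641 3.639
endloop
endfacet
facet normal 0.682 -0.225 0.696
outer loop
vertex -3.741 -1.108 5.079
vertex -2.227 -0.839 3.681
vertex -2.803 0.039 4.53
endloop
endfacet
facet normal -0.594 -0.726 0.347
outer loop
vertex -3.165 -1.985 4.23
vertex -3.741 -1.108 5.079
vertex -4.577 -1.519 2.79
endloop
endfacet
facet normal 0.682 -0.225 0.696
outer loop
vertex -3.165 -1.985 4.23
vertex -2.227 -0.839 3.681
vertex -3.741 -1.108 5.079
endloop
endfacet
facet normal 0.594 0.726 -0.348
outer loop
vertex -2.803 0.039 4.53
vertex -2.227 -0.839 3.681
vertex -4.215 0.505 3.09
endloop
endfacet
facet normal -0.682 0.225 -0.695
outer loop
vertex -3.639 -0.372 2.241
vertex -4.577 -1.519 2.79
vertex -4.215 0.505 3.09
endloop
endfacet
facet normal 0.594 0.726 -0.347
outer loop
vertex -4.215 0.505 3.09
vertex -2.227 -0.839 3.681
vertex -3.639 -0.372 2.241
endloop
endfacet
facet normal 0.427 -0.650 -0.629
outer loop
vertex -3.639 -0.372 2.241
vertex -3.165 -1.985 4.23
vertex -4.577 -1.519 2.79
endloop
endfacet
facet normal 0.426 -0.650 -0.629
outer loop
vertex -2.227 -0.839 3.681
vertex -3.165 -1.985 4.23
vertex -3.639 -0.372 2.241
endloop
endfacet
facet normal -0.407 -0.457 0.791
outer loop
vertex 2.905 2.227 -1.822
vertex 3.021 3.808 -0.85
vertex 2.139 2.447 -2.089
endloop
endfacet
facet normal -0.062 -0.850 -0.522
outer loop
vertex 2.839 3.232 -3.45
vertex 2.905 2.227 -1.822
vertex 2.139 2.447 -2.089
endloop
endfacet
facet normal -0.407 -0.457 0.791
outer loop
vertex 2.139 2.447 -2.089
vertex 3.021 3.808 -0.85
vertex 2.255 4.028 -1.117
endloop
endfacet
facet normal -0.911 0.262 -0.318
outer loop
vertex 2.255 4.028 -1.117
vertex 2.839 3.232 -3.45
vertex 2.139 2.447 -2.089
endloop
endfacet
facet normal 0.911 -0.262 0.318
outer loop
vertex 2.905 2.227 -1.822
vertex 3.721 4.593 -2.211
vertex 3.021 3.808 -0.85
endloop
endfacet
facet normal -0.062 -0.850 -0.522
outer loop
vertex 3.605 3.012 -3.183
vertex 2.905 2.227 -1.822
vertex 2.839 3.232 -3.45
endloop
endfacet
facet normal 0.911 -0.262 0.318
outer loop
vertex 3.605 3.012 -3.183
vertex 3.721 4.593 -2.211
vertex 2.905 2.227 -1.822
endloop
endfacet
facet normal 0.062 0.850 0.522
outer loop
vertex 3.021 3.808 -0.85
vertex 3.721 4.593 -2.211
vertex 2.255 4.028 -1.117
endloop
endfacet
facet normal -0.911 0.262 -0.318
outer loop
vertex 2.955 4.813 -2.478
vertex 2.839 3.232 -3.45
vertex 2.255 4.028 -1.117
endloop
endfacet
facet normal 0.062 0.850 0.522
outer loop
vertex 2.255 4.028 -1.117
vertex 3.721 4.593 -2.211
vertex 2.955 4.813 -2.478
endloop
endfacet
facet normal 0.407 0.457 -0.791
outer loop
vertex 2.955 4.813 -2.478
vertex 3.605 3.012 -3.183
vertex 2.839 3.232 -3.45
endloop
endfacet
facet normal 0.407 0.457 -0.791
outer loop
vertex 3.721 4.593 -2.211
vertex 3.605 3.012 -3.183
vertex 2.955 4.813 -2.478
endloop
endfacet

endsolid


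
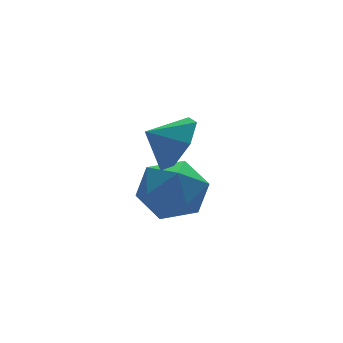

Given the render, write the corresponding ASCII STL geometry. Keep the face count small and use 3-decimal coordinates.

solid 
facet normal -0.271 0.831 -0.486
outer loop
vertex 4.025 -1.238 -4.378
vertex 3.023 -1.16 -3.687
vertex 4.054 -0.615 -3.33
endloop
endfacet
facet normal 0.439 0.767 -0.468
outer loop
vertex 4.025 -1.238 -4.378
vertex 4.054 -0.615 -3.33
vertex 4.988 -1.337 -3.636
endloop
endfacet
facet normal 0.613 0.147 -0.776
outer loop
vertex 4.025 -1.238 -4.378
vertex 4.988 -1.337 -3.636
vertex 4.534 -2.329 -4.182
endloop
endfacet
facet normal 0.010 -0.172 -0.985
outer loop
vertex 4.025 -1.238 -4.378
vertex 4.534 -2.329 -4.182
vertex 3.319 -2.219 -4.214
endloop
endfacet
facet normal -0.536 0.251 -0.806
outer loop
vertex 4.025 -1.238 -4.378
vertex 3.319 -2.219 -4.214
vertex 3.023 -1.16 -3.687
endloop
endfacet
facet normal 0.640 0.737 0.216
outer loop
vertex 4.988 -1.337 -3.636
vertex 4.054 -0.615 -3.33
vertex 4.581 -1.321 -2.486
endloop
endfacet
facet normal -0.509 0.841 0.186
outer loop
vertex 4.054 -0.615 -3.33
vertex 3.023 -1.16 -3.687
vertex 3.366 -1.211 -2.518
endloop
endfacet
facet normal -0.939 -0.098 -0.331
outer loop
vertex 3.023 -1.16 -3.687
vertex 3.319 -2.219 -4.214
vertex 2.912 -2.203 -3.064
endloop
endfacet
facet normal -0.054 -0.782 -0.620
outer loop
vertex 3.319 -2.219 -4.214
vertex 4.534 -2.329 -4.182
vertex 3.846 -2.925 -3.37
endloop
endfacet
facet normal 0.922 -0.267 -0.282
outer loop
vertex 4.534 -2.329 -4.182
vertex 4.988 -1.337 -3.636
vertex 4.877 -2.38 -3.013
endloop
endfacet
facet normal -0.010 0.172 0.985
outer loop
vertex 3.875 -2.302 -2.322
vertex 4.581 -1.321 -2.486
vertex 3.366 -1.211 -2.518
endloop
endfacet
facet normal -0.613 -0.147 0.776
outer loop
vertex 3.875 -2.302 -2.322
vertex 3.366 -1.211 -2.518
vertex 2.912 -2.203 -3.064
endloop
endfacet
facet normal -0.439 -0.767 0.468
outer loop
vertex 3.875 -2.302 -2.322
vertex 2.912 -2.203 -3.064
vertex 3.846 -2.925 -3.37
endloop
endfacet
facet normal 0.271 -0.831 0.486
outer loop
vertex 3.875 -2.302 -2.322
vertex 3.846 -2.925 -3.37
vertex 4.877 -2.38 -3.013
endloop
endfacet
facet normal 0.536 -0.251 0.806
outer loop
vertex 3.875 -2.302 -2.322
vertex 4.877 -2.38 -3.013
vertex 4.581 -1.321 -2.486
endloop
endfacet
facet normal 0.054 0.782 0.620
outer loop
vertex 3.366 -1.211 -2.518
vertex 4.581 -1.321 -2.486
vertex 4.054 -0.615 -3.33
endloop
endfacet
facet normal -0.922 0.267 0.282
outer loop
vertex 2.912 -2.203 -3.064
vertex 3.366 -1.211 -2.518
vertex 3.023 -1.16 -3.687
endloop
endfacet
facet normal -0.640 -0.737 -0.216
outer loop
vertex 3.846 -2.925 -3.37
vertex 2.912 -2.203 -3.064
vertex 3.319 -2.219 -4.214
endloop
endfacet
facet normal 0.509 -0.841 -0.186
outer loop
vertex 4.877 -2.38 -3.013
vertex 3.846 -2.925 -3.37
vertex 4.534 -2.329 -4.182
endloop
endfacet
facet normal 0.939 0.098 0.331
outer loop
vertex 4.581 -1.321 -2.486
vertex 4.877 -2.38 -3.013
vertex 4.988 -1.337 -3.636
endloop
endfacet
facet normal 0.809 -0.308 -0.501
outer loop
vertex 3.748 -3.768 0.52
vertex 3.303 -3.445 -0.398
vertex 3.928 -2.892 0.271
endloop
endfacet
facet normal -0.129 0.296 0.947
outer loop
vertex 3.748 -3.768 0.52
vertex 3.928 -2.892 0.271
vertex 2.437 -3.115 0.138
endloop
endfacet
facet normal 0.809 -0.309 -0.500
outer loop
vertex 3.928 -2.892 0.271
vertex 3.303 -3.445 -0.398
vertex 3.638 -2.433 -0.481
endloop
endfacet
facet normal -0.171 0.810 0.561
outer loop
vertex 3.928 -2.892 0.271
vertex 3.638 -2.433 -0.481
vertex 2.437 -3.115 0.138
endloop
endfacet
facet normal 0.808 -0.309 -0.501
outer loop
vertex 3.638 -2.433 -0.481
vertex 3.303 -3.445 -0.398
vertex 3.095 -2.735 -1.171
endloop
endfacet
facet normal -0.492 0.871 0.006
outer loop
vertex 3.638 -2.433 -0.481
vertex 3.095 -2.735 -1.171
vertex 2.437 -3.115 0.138
endloop
endfacet
facet normal 0.808 -0.309 -0.501
outer loop
vertex 3.095 -2.735 -1.171
vertex 3.303 -3.445 -0.398
vertex 2.708 -3.573 -1.279
endloop
endfacet
facet normal -0.850 0.431 -0.302
outer loop
vertex 3.095 -2.735 -1.171
vertex 2.708 -3.573 -1.279
vertex 2.437 -3.115 0.138
endloop
endfacet
facet normal 0.808 -0.309 -0.501
outer loop
vertex 2.708 -3.573 -1.279
vertex 3.303 -3.445 -0.398
vertex 2.769 -4.314 -0.723
endloop
endfacet
facet normal -0.976 -0.177 -0.129
outer loop
vertex 2.708 -3.573 -1.279
vertex 2.769 -4.314 -0.723
vertex 2.437 -3.115 0.138
endloop
endfacet
facet normal 0.808 -0.309 -0.501
outer loop
vertex 2.769 -4.314 -0.723
vertex 3.303 -3.445 -0.398
vertex 3.232 -4.401 0.078
endloop
endfacet
facet normal -0.774 -0.497 0.393
outer loop
vertex 2.769 -4.314 -0.723
vertex 3.232 -4.401 0.078
vertex 2.437 -3.115 0.138
endloop
endfacet
facet normal 0.808 -0.309 -0.501
outer loop
vertex 3.232 -4.401 0.078
vertex 3.303 -3.445 -0.398
vertex 3.748 -3.768 0.52
endloop
endfacet
facet normal -0.397 -0.286 0.872
outer loop
vertex 3.232 -4.401 0.078
vertex 3.748 -3.768 0.52
vertex 2.437 -3.115 0.138
endloop
endfacet

endsolid


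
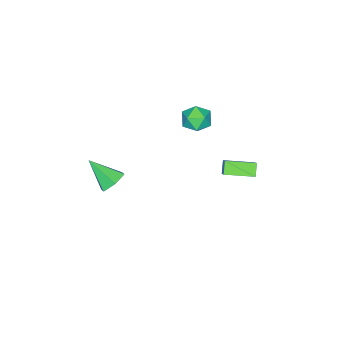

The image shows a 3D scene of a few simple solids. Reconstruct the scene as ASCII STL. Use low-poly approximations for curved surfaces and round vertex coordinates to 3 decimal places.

solid 
facet normal -0.087 0.766 -0.636
outer loop
vertex 4.351 -0.809 -0.416
vertex 3.902 -0.312 0.244
vertex 4.838 -0.263 0.175
endloop
endfacet
facet normal 0.822 -0.540 -0.178
outer loop
vertex 4.351 -0.809 -0.416
vertex 4.838 -0.263 0.175
vertex 4.078 -1.868 1.536
endloop
endfacet
facet normal -0.087 0.767 -0.636
outer loop
vertex 4.838 -0.263 0.175
vertex 3.902 -0.312 0.244
vertex 4.389 0.233 0.835
endloop
endfacet
facet normal 0.844 0.053 0.534
outer loop
vertex 4.838 -0.263 0.175
vertex 4.389 0.233 0.835
vertex 4.078 -1.868 1.536
endloop
endfacet
facet normal -0.086 0.767 -0.636
outer loop
vertex 4.389 0.233 0.835
vertex 3.902 -0.312 0.244
vertex 3.453 0.185 0.904
endloop
endfacet
facet normal 0.054 0.309 0.950
outer loop
vertex 4.389 0.233 0.835
vertex 3.453 0.185 0.904
vertex 4.078 -1.868 1.536
endloop
endfacet
facet normal -0.087 0.766 -0.636
outer loop
vertex 3.453 0.185 0.904
vertex 3.902 -0.312 0.244
vertex 2.966 -0.361 0.313
endloop
endfacet
facet normal -0.758 -0.030 0.652
outer loop
vertex 3.453 0.185 0.904
vertex 2.966 -0.361 0.313
vertex 4.078 -1.868 1.536
endloop
endfacet
facet normal -0.087 0.766 -0.637
outer loop
vertex 2.966 -0.361 0.313
vertex 3.902 -0.312 0.244
vertex 3.414 -0.858 -0.346
endloop
endfacet
facet normal -0.779 -0.624 -0.060
outer loop
vertex 2.966 -0.361 0.313
vertex 3.414 -0.858 -0.346
vertex 4.078 -1.868 1.536
endloop
endfacet
facet normal -0.088 0.766 -0.637
outer loop
vertex 3.414 -0.858 -0.346
vertex 3.902 -0.312 0.244
vertex 4.351 -0.809 -0.416
endloop
endfacet
facet normal 0.010 -0.880 -0.476
outer loop
vertex 3.414 -0.858 -0.346
vertex 4.351 -0.809 -0.416
vertex 4.078 -1.868 1.536
endloop
endfacet
facet normal -0.340 0.411 0.846
outer loop
vertex -2.615 1.56 2.01
vertex -3.578 1.302 1.748
vertex -3.001 0.649 2.298
endloop
endfacet
facet normal 0.322 0.159 0.933
outer loop
vertex -2.615 1.56 2.01
vertex -3.001 0.649 2.298
vertex -2.032 0.712 1.953
endloop
endfacet
facet normal 0.746 0.482 0.459
outer loop
vertex -2.615 1.56 2.01
vertex -2.032 0.712 1.953
vertex -2.01 1.405 1.19
endloop
endfacet
facet normal 0.346 0.935 0.078
outer loop
vertex -2.615 1.56 2.01
vertex -2.01 1.405 1.19
vertex -2.966 1.769 1.064
endloop
endfacet
facet normal -0.325 0.891 0.317
outer loop
vertex -2.615 1.56 2.01
vertex -2.966 1.769 1.064
vertex -3.578 1.302 1.748
endloop
endfacet
facet normal 0.313 -0.539 0.782
outer loop
vertex -2.032 0.712 1.953
vertex -3.001 0.649 2.298
vertex -2.634 -0.069 1.656
endloop
endfacet
facet normal -0.757 -0.130 0.640
outer loop
vertex -3.001 0.649 2.298
vertex -3.578 1.302 1.748
vertex -3.59 0.295 1.53
endloop
endfacet
facet normal -0.733 0.646 -0.214
outer loop
vertex -3.578 1.302 1.748
vertex -2.966 1.769 1.064
vertex -3.568 0.988 0.767
endloop
endfacet
facet normal 0.352 0.717 -0.601
outer loop
vertex -2.966 1.769 1.064
vertex -2.01 1.405 1.19
vertex -2.599 1.051 0.422
endloop
endfacet
facet normal 1.000 -0.015 0.015
outer loop
vertex -2.01 1.405 1.19
vertex -2.032 0.712 1.953
vertex -2.022 0.398 0.972
endloop
endfacet
facet normal -0.346 -0.935 -0.078
outer loop
vertex -2.985 0.14 0.71
vertex -2.634 -0.069 1.656
vertex -3.59 0.295 1.53
endloop
endfacet
facet normal -0.746 -0.482 -0.459
outer loop
vertex -2.985 0.14 0.71
vertex -3.59 0.295 1.53
vertex -3.568 0.988 0.767
endloop
endfacet
facet normal -0.322 -0.159 -0.933
outer loop
vertex -2.985 0.14 0.71
vertex -3.568 0.988 0.767
vertex -2.599 1.051 0.422
endloop
endfacet
facet normal 0.340 -0.411 -0.846
outer loop
vertex -2.985 0.14 0.71
vertex -2.599 1.051 0.422
vertex -2.022 0.398 0.972
endloop
endfacet
facet normal 0.325 -0.891 -0.317
outer loop
vertex -2.985 0.14 0.71
vertex -2.022 0.398 0.972
vertex -2.634 -0.069 1.656
endloop
endfacet
facet normal -0.352 -0.717 0.601
outer loop
vertex -3.59 0.295 1.53
vertex -2.634 -0.069 1.656
vertex -3.001 0.649 2.298
endloop
endfacet
facet normal -1.000 0.015 -0.015
outer loop
vertex -3.568 0.988 0.767
vertex -3.59 0.295 1.53
vertex -3.578 1.302 1.748
endloop
endfacet
facet normal -0.313 0.539 -0.782
outer loop
vertex -2.599 1.051 0.422
vertex -3.568 0.988 0.767
vertex -2.966 1.769 1.064
endloop
endfacet
facet normal 0.757 0.130 -0.640
outer loop
vertex -2.022 0.398 0.972
vertex -2.599 1.051 0.422
vertex -2.01 1.405 1.19
endloop
endfacet
facet normal 0.733 -0.646 0.214
outer loop
vertex -2.634 -0.069 1.656
vertex -2.022 0.398 0.972
vertex -2.032 0.712 1.953
endloop
endfacet
facet normal -0.535 -0.468 -0.704
outer loop
vertex -3.847 2.088 -2.983
vertex -4.928 3.648 -3.199
vertex -3.251 2.409 -3.649
endloop
endfacet
facet normal 0.566 -0.817 0.112
outer loop
vertex -2.652 2.932 -2.861
vertex -3.847 2.088 -2.983
vertex -3.251 2.409 -3.649
endloop
endfacet
facet normal -0.534 -0.467 -0.704
outer loop
vertex -3.251 2.409 -3.649
vertex -4.928 3.648 -3.199
vertex -4.331 3.969 -3.865
endloop
endfacet
facet normal 0.628 0.338 -0.701
outer loop
vertex -4.331 3.969 -3.865
vertex -2.652 2.932 -2.861
vertex -3.251 2.409 -3.649
endloop
endfacet
facet normal -0.628 -0.338 0.701
outer loop
vertex -3.847 2.088 -2.983
vertex -4.329 4.171 -2.411
vertex -4.928 3.648 -3.199
endloop
endfacet
facet normal 0.565 -0.817 0.113
outer loop
vertex -3.249 2.611 -2.195
vertex -3.847 2.088 -2.983
vertex -2.652 2.932 -2.861
endloop
endfacet
facet normal -0.628 -0.338 0.701
outer loop
vertex -3.249 2.611 -2.195
vertex -4.329 4.171 -2.411
vertex -3.847 2.088 -2.983
endloop
endfacet
facet normal -0.565 0.817 -0.113
outer loop
vertex -4.928 3.648 -3.199
vertex -4.329 4.171 -2.411
vertex -4.331 3.969 -3.865
endloop
endfacet
facet normal 0.628 0.338 -0.701
outer loop
vertex -3.733 4.492 -3.077
vertex -2.652 2.932 -2.861
vertex -4.331 3.969 -3.865
endloop
endfacet
facet normal -0.566 0.817 -0.113
outer loop
vertex -4.331 3.969 -3.865
vertex -4.329 4.171 -2.411
vertex -3.733 4.492 -3.077
endloop
endfacet
facet normal 0.534 0.468 0.704
outer loop
vertex -3.733 4.492 -3.077
vertex -3.249 2.611 -2.195
vertex -2.652 2.932 -2.861
endloop
endfacet
facet normal 0.535 0.468 0.704
outer loop
vertex -4.329 4.171 -2.411
vertex -3.249 2.611 -2.195
vertex -3.733 4.492 -3.077
endloop
endfacet

endsolid


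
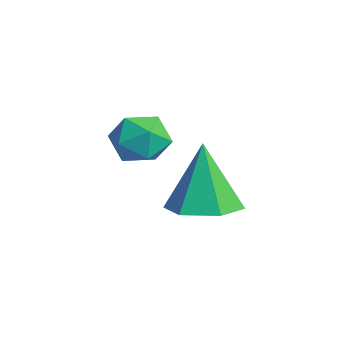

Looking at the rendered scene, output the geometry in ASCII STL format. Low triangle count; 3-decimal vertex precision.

solid 
facet normal -0.509 0.118 0.853
outer loop
vertex 2.088 3.373 -2.104
vertex 1.54 3.006 -2.38
vertex 2.057 2.663 -2.024
endloop
endfacet
facet normal 0.195 0.101 0.976
outer loop
vertex 2.088 3.373 -2.104
vertex 2.057 2.663 -2.024
vertex 2.679 2.979 -2.181
endloop
endfacet
facet normal 0.497 0.628 0.599
outer loop
vertex 2.088 3.373 -2.104
vertex 2.679 2.979 -2.181
vertex 2.547 3.516 -2.634
endloop
endfacet
facet normal -0.021 0.970 0.244
outer loop
vertex 2.088 3.373 -2.104
vertex 2.547 3.516 -2.634
vertex 1.843 3.532 -2.757
endloop
endfacet
facet normal -0.640 0.656 0.400
outer loop
vertex 2.088 3.373 -2.104
vertex 1.843 3.532 -2.757
vertex 1.54 3.006 -2.38
endloop
endfacet
facet normal 0.447 -0.518 0.729
outer loop
vertex 2.679 2.979 -2.181
vertex 2.057 2.663 -2.024
vertex 2.497 2.368 -2.503
endloop
endfacet
facet normal -0.691 -0.491 0.531
outer loop
vertex 2.057 2.663 -2.024
vertex 1.54 3.006 -2.38
vertex 1.793 2.384 -2.626
endloop
endfacet
facet normal -0.904 0.376 -0.202
outer loop
vertex 1.54 3.006 -2.38
vertex 1.843 3.532 -2.757
vertex 1.661 2.921 -3.079
endloop
endfacet
facet normal 0.099 0.885 -0.454
outer loop
vertex 1.843 3.532 -2.757
vertex 2.547 3.516 -2.634
vertex 2.283 3.237 -3.236
endloop
endfacet
facet normal 0.935 0.332 0.121
outer loop
vertex 2.547 3.516 -2.634
vertex 2.679 2.979 -2.181
vertex 2.8 2.894 -2.88
endloop
endfacet
facet normal 0.021 -0.970 -0.244
outer loop
vertex 2.252 2.527 -3.156
vertex 2.497 2.368 -2.503
vertex 1.793 2.384 -2.626
endloop
endfacet
facet normal -0.497 -0.628 -0.599
outer loop
vertex 2.252 2.527 -3.156
vertex 1.793 2.384 -2.626
vertex 1.661 2.921 -3.079
endloop
endfacet
facet normal -0.195 -0.101 -0.976
outer loop
vertex 2.252 2.527 -3.156
vertex 1.661 2.921 -3.079
vertex 2.283 3.237 -3.236
endloop
endfacet
facet normal 0.509 -0.118 -0.853
outer loop
vertex 2.252 2.527 -3.156
vertex 2.283 3.237 -3.236
vertex 2.8 2.894 -2.88
endloop
endfacet
facet normal 0.640 -0.656 -0.400
outer loop
vertex 2.252 2.527 -3.156
vertex 2.8 2.894 -2.88
vertex 2.497 2.368 -2.503
endloop
endfacet
facet normal -0.099 -0.885 0.454
outer loop
vertex 1.793 2.384 -2.626
vertex 2.497 2.368 -2.503
vertex 2.057 2.663 -2.024
endloop
endfacet
facet normal -0.935 -0.332 -0.121
outer loop
vertex 1.661 2.921 -3.079
vertex 1.793 2.384 -2.626
vertex 1.54 3.006 -2.38
endloop
endfacet
facet normal -0.447 0.518 -0.729
outer loop
vertex 2.283 3.237 -3.236
vertex 1.661 2.921 -3.079
vertex 1.843 3.532 -2.757
endloop
endfacet
facet normal 0.691 0.491 -0.531
outer loop
vertex 2.8 2.894 -2.88
vertex 2.283 3.237 -3.236
vertex 2.547 3.516 -2.634
endloop
endfacet
facet normal 0.904 -0.376 0.202
outer loop
vertex 2.497 2.368 -2.503
vertex 2.8 2.894 -2.88
vertex 2.679 2.979 -2.181
endloop
endfacet
facet normal 0.265 -0.085 -0.961
outer loop
vertex 4.522 2.899 -3.561
vertex 4.119 3.58 -3.732
vertex 4.9 3.615 -3.52
endloop
endfacet
facet normal 0.673 -0.391 0.628
outer loop
vertex 4.522 2.899 -3.561
vertex 4.9 3.615 -3.52
vertex 3.681 3.72 -2.148
endloop
endfacet
facet normal 0.265 -0.084 -0.961
outer loop
vertex 4.9 3.615 -3.52
vertex 4.119 3.58 -3.732
vertex 4.496 4.296 -3.691
endloop
endfacet
facet normal 0.656 0.525 0.542
outer loop
vertex 4.9 3.615 -3.52
vertex 4.496 4.296 -3.691
vertex 3.681 3.72 -2.148
endloop
endfacet
facet normal 0.266 -0.085 -0.960
outer loop
vertex 4.496 4.296 -3.691
vertex 4.119 3.58 -3.732
vertex 3.715 4.261 -3.904
endloop
endfacet
facet normal -0.122 0.949 0.290
outer loop
vertex 4.496 4.296 -3.691
vertex 3.715 4.261 -3.904
vertex 3.681 3.72 -2.148
endloop
endfacet
facet normal 0.266 -0.085 -0.960
outer loop
vertex 3.715 4.261 -3.904
vertex 4.119 3.58 -3.732
vertex 3.338 3.546 -3.945
endloop
endfacet
facet normal -0.881 0.457 0.124
outer loop
vertex 3.715 4.261 -3.904
vertex 3.338 3.546 -3.945
vertex 3.681 3.72 -2.148
endloop
endfacet
facet normal 0.266 -0.084 -0.960
outer loop
vertex 3.338 3.546 -3.945
vertex 4.119 3.58 -3.732
vertex 3.741 2.865 -3.774
endloop
endfacet
facet normal -0.864 -0.459 0.209
outer loop
vertex 3.338 3.546 -3.945
vertex 3.741 2.865 -3.774
vertex 3.681 3.72 -2.148
endloop
endfacet
facet normal 0.266 -0.084 -0.960
outer loop
vertex 3.741 2.865 -3.774
vertex 4.119 3.58 -3.732
vertex 4.522 2.899 -3.561
endloop
endfacet
facet normal -0.087 -0.883 0.461
outer loop
vertex 3.741 2.865 -3.774
vertex 4.522 2.899 -3.561
vertex 3.681 3.72 -2.148
endloop
endfacet

endsolid


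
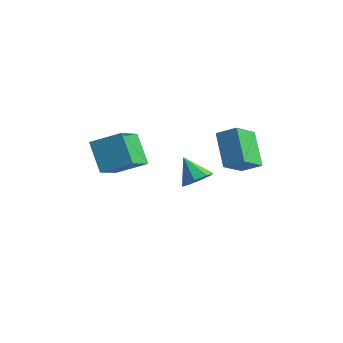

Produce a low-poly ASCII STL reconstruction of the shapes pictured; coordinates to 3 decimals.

solid 
facet normal -0.629 0.251 0.735
outer loop
vertex -2.157 -3.501 4.402
vertex -2.755 -1.82 3.315
vertex -3.421 -4.443 3.642
endloop
endfacet
facet normal 0.287 -0.804 0.520
outer loop
vertex -2.225 -4.92 2.245
vertex -2.157 -3.501 4.402
vertex -3.421 -4.443 3.642
endloop
endfacet
facet normal -0.629 0.251 0.735
outer loop
vertex -3.421 -4.443 3.642
vertex -2.755 -1.82 3.315
vertex -4.019 -2.761 2.555
endloop
endfacet
facet normal -0.722 -0.538 -0.435
outer loop
vertex -4.019 -2.761 2.555
vertex -2.225 -4.92 2.245
vertex -3.421 -4.443 3.642
endloop
endfacet
facet normal 0.722 0.538 0.435
outer loop
vertex -2.157 -3.501 4.402
vertex -1.559 -2.297 1.918
vertex -2.755 -1.82 3.315
endloop
endfacet
facet normal 0.286 -0.805 0.520
outer loop
vertex -0.961 -3.979 3.005
vertex -2.157 -3.501 4.402
vertex -2.225 -4.92 2.245
endloop
endfacet
facet normal 0.723 0.538 0.435
outer loop
vertex -0.961 -3.979 3.005
vertex -1.559 -2.297 1.918
vertex -2.157 -3.501 4.402
endloop
endfacet
facet normal -0.286 0.805 -0.520
outer loop
vertex -2.755 -1.82 3.315
vertex -1.559 -2.297 1.918
vertex -4.019 -2.761 2.555
endloop
endfacet
facet normal -0.722 -0.538 -0.434
outer loop
vertex -2.823 -3.239 1.158
vertex -2.225 -4.92 2.245
vertex -4.019 -2.761 2.555
endloop
endfacet
facet normal -0.286 0.804 -0.520
outer loop
vertex -4.019 -2.761 2.555
vertex -1.559 -2.297 1.918
vertex -2.823 -3.239 1.158
endloop
endfacet
facet normal 0.629 -0.252 -0.735
outer loop
vertex -2.823 -3.239 1.158
vertex -0.961 -3.979 3.005
vertex -2.225 -4.92 2.245
endloop
endfacet
facet normal 0.629 -0.251 -0.735
outer loop
vertex -1.559 -2.297 1.918
vertex -0.961 -3.979 3.005
vertex -2.823 -3.239 1.158
endloop
endfacet
facet normal 0.709 -0.095 -0.699
outer loop
vertex -1.455 2.357 -0.971
vertex -1.966 1.743 -1.406
vertex -1.879 2.648 -1.441
endloop
endfacet
facet normal -0.011 0.846 0.533
outer loop
vertex -1.455 2.357 -0.971
vertex -1.879 2.648 -1.441
vertex -3.114 1.897 -0.274
endloop
endfacet
facet normal 0.710 -0.095 -0.698
outer loop
vertex -1.879 2.648 -1.441
vertex -1.966 1.743 -1.406
vertex -2.354 2.408 -1.891
endloop
endfacet
facet normal -0.486 0.873 0.047
outer loop
vertex -1.879 2.648 -1.441
vertex -2.354 2.408 -1.891
vertex -3.114 1.897 -0.274
endloop
endfacet
facet normal 0.709 -0.096 -0.699
outer loop
vertex -2.354 2.408 -1.891
vertex -1.966 1.743 -1.406
vertex -2.602 1.779 -2.056
endloop
endfacet
facet normal -0.867 0.414 -0.277
outer loop
vertex -2.354 2.408 -1.891
vertex -2.602 1.779 -2.056
vertex -3.114 1.897 -0.274
endloop
endfacet
facet normal 0.709 -0.095 -0.699
outer loop
vertex -2.602 1.779 -2.056
vertex -1.966 1.743 -1.406
vertex -2.477 1.128 -1.841
endloop
endfacet
facet normal -0.932 -0.262 -0.250
outer loop
vertex -2.602 1.779 -2.056
vertex -2.477 1.128 -1.841
vertex -3.114 1.897 -0.274
endloop
endfacet
facet normal 0.709 -0.095 -0.699
outer loop
vertex -2.477 1.128 -1.841
vertex -1.966 1.743 -1.406
vertex -2.053 0.838 -1.371
endloop
endfacet
facet normal -0.642 -0.759 0.111
outer loop
vertex -2.477 1.128 -1.841
vertex -2.053 0.838 -1.371
vertex -3.114 1.897 -0.274
endloop
endfacet
facet normal 0.709 -0.095 -0.699
outer loop
vertex -2.053 0.838 -1.371
vertex -1.966 1.743 -1.406
vertex -1.578 1.077 -0.922
endloop
endfacet
facet normal -0.168 -0.785 0.596
outer loop
vertex -2.053 0.838 -1.371
vertex -1.578 1.077 -0.922
vertex -3.114 1.897 -0.274
endloop
endfacet
facet normal 0.709 -0.095 -0.699
outer loop
vertex -1.578 1.077 -0.922
vertex -1.966 1.743 -1.406
vertex -1.33 1.707 -0.756
endloop
endfacet
facet normal 0.214 -0.327 0.921
outer loop
vertex -1.578 1.077 -0.922
vertex -1.33 1.707 -0.756
vertex -3.114 1.897 -0.274
endloop
endfacet
facet normal 0.709 -0.095 -0.699
outer loop
vertex -1.33 1.707 -0.756
vertex -1.966 1.743 -1.406
vertex -1.455 2.357 -0.971
endloop
endfacet
facet normal 0.279 0.349 0.894
outer loop
vertex -1.33 1.707 -0.756
vertex -1.455 2.357 -0.971
vertex -3.114 1.897 -0.274
endloop
endfacet
facet normal -0.786 -0.375 -0.492
outer loop
vertex 0.855 0.48 1.431
vertex -0.484 1.413 2.861
vertex 0.792 1.934 0.424
endloop
endfacet
facet normal 0.617 -0.430 -0.659
outer loop
vertex 1.744 2.387 1.019
vertex 0.855 0.48 1.431
vertex 0.792 1.934 0.424
endloop
endfacet
facet normal -0.786 -0.374 -0.492
outer loop
vertex 0.792 1.934 0.424
vertex -0.484 1.413 2.861
vertex -0.546 2.867 1.855
endloop
endfacet
facet normal -0.035 0.822 -0.569
outer loop
vertex -0.546 2.867 1.855
vertex 1.744 2.387 1.019
vertex 0.792 1.934 0.424
endloop
endfacet
facet normal 0.035 -0.822 0.569
outer loop
vertex 0.855 0.48 1.431
vertex 0.468 1.866 3.456
vertex -0.484 1.413 2.861
endloop
endfacet
facet normal 0.617 -0.430 -0.659
outer loop
vertex 1.806 0.933 2.025
vertex 0.855 0.48 1.431
vertex 1.744 2.387 1.019
endloop
endfacet
facet normal 0.036 -0.821 0.569
outer loop
vertex 1.806 0.933 2.025
vertex 0.468 1.866 3.456
vertex 0.855 0.48 1.431
endloop
endfacet
facet normal -0.617 0.430 0.659
outer loop
vertex -0.484 1.413 2.861
vertex 0.468 1.866 3.456
vertex -0.546 2.867 1.855
endloop
endfacet
facet normal -0.036 0.821 -0.569
outer loop
vertex 0.405 3.32 2.449
vertex 1.744 2.387 1.019
vertex -0.546 2.867 1.855
endloop
endfacet
facet normal -0.617 0.430 0.659
outer loop
vertex -0.546 2.867 1.855
vertex 0.468 1.866 3.456
vertex 0.405 3.32 2.449
endloop
endfacet
facet normal 0.786 0.374 0.492
outer loop
vertex 0.405 3.32 2.449
vertex 1.806 0.933 2.025
vertex 1.744 2.387 1.019
endloop
endfacet
facet normal 0.786 0.374 0.491
outer loop
vertex 0.468 1.866 3.456
vertex 1.806 0.933 2.025
vertex 0.405 3.32 2.449
endloop
endfacet

endsolid


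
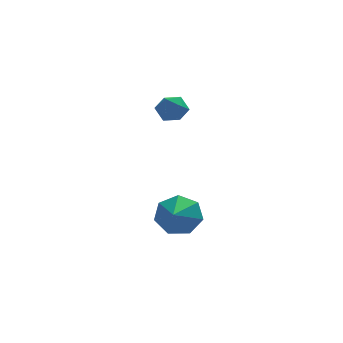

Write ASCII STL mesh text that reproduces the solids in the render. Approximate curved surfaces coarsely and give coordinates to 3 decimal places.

solid 
facet normal -0.808 -0.414 0.420
outer loop
vertex -2.894 1.502 1.594
vertex -2.616 0.925 1.56
vertex -2.533 1.291 2.08
endloop
endfacet
facet normal -0.718 0.259 0.646
outer loop
vertex -2.894 1.502 1.594
vertex -2.533 1.291 2.08
vertex -2.487 1.901 1.887
endloop
endfacet
facet normal -0.725 0.684 0.075
outer loop
vertex -2.894 1.502 1.594
vertex -2.487 1.901 1.887
vertex -2.543 1.912 1.248
endloop
endfacet
facet normal -0.819 0.277 -0.503
outer loop
vertex -2.894 1.502 1.594
vertex -2.543 1.912 1.248
vertex -2.623 1.309 1.046
endloop
endfacet
facet normal -0.869 -0.402 -0.288
outer loop
vertex -2.894 1.502 1.594
vertex -2.623 1.309 1.046
vertex -2.616 0.925 1.56
endloop
endfacet
facet normal -0.073 0.306 0.949
outer loop
vertex -2.487 1.901 1.887
vertex -2.533 1.291 2.08
vertex -1.957 1.571 2.034
endloop
endfacet
facet normal -0.217 -0.782 0.585
outer loop
vertex -2.533 1.291 2.08
vertex -2.616 0.925 1.56
vertex -2.037 0.968 1.832
endloop
endfacet
facet normal -0.318 -0.762 -0.565
outer loop
vertex -2.616 0.925 1.56
vertex -2.623 1.309 1.046
vertex -2.093 0.979 1.193
endloop
endfacet
facet normal -0.236 0.337 -0.911
outer loop
vertex -2.623 1.309 1.046
vertex -2.543 1.912 1.248
vertex -2.047 1.589 1.0
endloop
endfacet
facet normal -0.086 0.996 0.025
outer loop
vertex -2.543 1.912 1.248
vertex -2.487 1.901 1.887
vertex -1.964 1.955 1.52
endloop
endfacet
facet normal 0.819 -0.277 0.503
outer loop
vertex -1.686 1.378 1.486
vertex -1.957 1.571 2.034
vertex -2.037 0.968 1.832
endloop
endfacet
facet normal 0.725 -0.684 -0.075
outer loop
vertex -1.686 1.378 1.486
vertex -2.037 0.968 1.832
vertex -2.093 0.979 1.193
endloop
endfacet
facet normal 0.718 -0.259 -0.646
outer loop
vertex -1.686 1.378 1.486
vertex -2.093 0.979 1.193
vertex -2.047 1.589 1.0
endloop
endfacet
facet normal 0.808 0.414 -0.420
outer loop
vertex -1.686 1.378 1.486
vertex -2.047 1.589 1.0
vertex -1.964 1.955 1.52
endloop
endfacet
facet normal 0.869 0.402 0.288
outer loop
vertex -1.686 1.378 1.486
vertex -1.964 1.955 1.52
vertex -1.957 1.571 2.034
endloop
endfacet
facet normal 0.236 -0.337 0.911
outer loop
vertex -2.037 0.968 1.832
vertex -1.957 1.571 2.034
vertex -2.533 1.291 2.08
endloop
endfacet
facet normal 0.086 -0.996 -0.025
outer loop
vertex -2.093 0.979 1.193
vertex -2.037 0.968 1.832
vertex -2.616 0.925 1.56
endloop
endfacet
facet normal 0.073 -0.306 -0.949
outer loop
vertex -2.047 1.589 1.0
vertex -2.093 0.979 1.193
vertex -2.623 1.309 1.046
endloop
endfacet
facet normal 0.217 0.782 -0.585
outer loop
vertex -1.964 1.955 1.52
vertex -2.047 1.589 1.0
vertex -2.543 1.912 1.248
endloop
endfacet
facet normal 0.318 0.762 0.565
outer loop
vertex -1.957 1.571 2.034
vertex -1.964 1.955 1.52
vertex -2.487 1.901 1.887
endloop
endfacet
facet normal 0.287 0.835 -0.469
outer loop
vertex -1.627 0.008 -2.439
vertex -2.322 -0.054 -2.974
vertex -2.261 0.36 -2.2
endloop
endfacet
facet normal 0.272 -0.156 0.950
outer loop
vertex -1.627 0.008 -2.439
vertex -2.261 0.36 -2.2
vertex -2.718 -1.206 -2.326
endloop
endfacet
facet normal 0.287 0.835 -0.469
outer loop
vertex -2.261 0.36 -2.2
vertex -2.322 -0.054 -2.974
vertex -2.941 0.4 -2.544
endloop
endfacet
facet normal -0.448 0.059 0.892
outer loop
vertex -2.261 0.36 -2.2
vertex -2.941 0.4 -2.544
vertex -2.718 -1.206 -2.326
endloop
endfacet
facet normal 0.287 0.835 -0.469
outer loop
vertex -2.941 0.4 -2.544
vertex -2.322 -0.054 -2.974
vertex -3.156 0.099 -3.212
endloop
endfacet
facet normal -0.937 -0.084 0.339
outer loop
vertex -2.941 0.4 -2.544
vertex -3.156 0.099 -3.212
vertex -2.718 -1.206 -2.326
endloop
endfacet
facet normal 0.287 0.835 -0.469
outer loop
vertex -3.156 0.099 -3.212
vertex -2.322 -0.054 -2.974
vertex -2.742 -0.318 -3.701
endloop
endfacet
facet normal -0.828 -0.477 -0.294
outer loop
vertex -3.156 0.099 -3.212
vertex -2.742 -0.318 -3.701
vertex -2.718 -1.206 -2.326
endloop
endfacet
facet normal 0.288 0.835 -0.469
outer loop
vertex -2.742 -0.318 -3.701
vertex -2.322 -0.054 -2.974
vertex -2.013 -0.536 -3.642
endloop
endfacet
facet normal -0.204 -0.824 -0.529
outer loop
vertex -2.742 -0.318 -3.701
vertex -2.013 -0.536 -3.642
vertex -2.718 -1.206 -2.326
endloop
endfacet
facet normal 0.286 0.835 -0.470
outer loop
vertex -2.013 -0.536 -3.642
vertex -2.322 -0.054 -2.974
vertex -1.516 -0.39 -3.08
endloop
endfacet
facet normal 0.468 -0.863 -0.189
outer loop
vertex -2.013 -0.536 -3.642
vertex -1.516 -0.39 -3.08
vertex -2.718 -1.206 -2.326
endloop
endfacet
facet normal 0.287 0.835 -0.469
outer loop
vertex -1.516 -0.39 -3.08
vertex -2.322 -0.054 -2.974
vertex -1.627 0.008 -2.439
endloop
endfacet
facet normal 0.678 -0.566 0.469
outer loop
vertex -1.516 -0.39 -3.08
vertex -1.627 0.008 -2.439
vertex -2.718 -1.206 -2.326
endloop
endfacet

endsolid


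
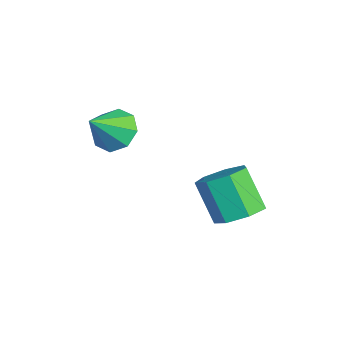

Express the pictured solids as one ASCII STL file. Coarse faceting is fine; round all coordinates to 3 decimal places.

solid 
facet normal 0.520 0.259 -0.814
outer loop
vertex -1.291 2.523 -3.494
vertex -1.823 3.069 -3.66
vertex -1.178 3.134 -3.227
endloop
endfacet
facet normal 0.838 -0.341 0.426
outer loop
vertex -1.291 2.523 -3.494
vertex -1.178 3.134 -3.227
vertex -2.045 2.146 -2.314
endloop
endfacet
facet normal 0.838 -0.341 0.426
outer loop
vertex -2.045 2.146 -2.314
vertex -1.178 3.134 -3.227
vertex -1.932 2.757 -2.047
endloop
endfacet
facet normal -0.520 -0.260 0.814
outer loop
vertex -2.045 2.146 -2.314
vertex -1.932 2.757 -2.047
vertex -2.577 2.691 -2.48
endloop
endfacet
facet normal 0.520 0.261 -0.813
outer loop
vertex -1.178 3.134 -3.227
vertex -1.823 3.069 -3.66
vertex -1.551 3.696 -3.285
endloop
endfacet
facet normal 0.653 0.493 0.575
outer loop
vertex -1.178 3.134 -3.227
vertex -1.551 3.696 -3.285
vertex -1.932 2.757 -2.047
endloop
endfacet
facet normal 0.653 0.493 0.575
outer loop
vertex -1.932 2.757 -2.047
vertex -1.551 3.696 -3.285
vertex -2.305 3.319 -2.105
endloop
endfacet
facet normal -0.520 -0.261 0.814
outer loop
vertex -1.932 2.757 -2.047
vertex -2.305 3.319 -2.105
vertex -2.577 2.691 -2.48
endloop
endfacet
facet normal 0.521 0.260 -0.813
outer loop
vertex -1.551 3.696 -3.285
vertex -1.823 3.069 -3.66
vertex -2.128 3.785 -3.626
endloop
endfacet
facet normal -0.024 0.957 0.290
outer loop
vertex -1.551 3.696 -3.285
vertex -2.128 3.785 -3.626
vertex -2.305 3.319 -2.105
endloop
endfacet
facet normal -0.024 0.957 0.290
outer loop
vertex -2.305 3.319 -2.105
vertex -2.128 3.785 -3.626
vertex -2.882 3.408 -2.446
endloop
endfacet
facet normal -0.521 -0.260 0.813
outer loop
vertex -2.305 3.319 -2.105
vertex -2.882 3.408 -2.446
vertex -2.577 2.691 -2.48
endloop
endfacet
facet normal 0.520 0.260 -0.814
outer loop
vertex -2.128 3.785 -3.626
vertex -1.823 3.069 -3.66
vertex -2.476 3.335 -3.992
endloop
endfacet
facet normal -0.682 0.700 -0.212
outer loop
vertex -2.128 3.785 -3.626
vertex -2.476 3.335 -3.992
vertex -2.882 3.408 -2.446
endloop
endfacet
facet normal -0.682 0.700 -0.212
outer loop
vertex -2.882 3.408 -2.446
vertex -2.476 3.335 -3.992
vertex -3.23 2.958 -2.813
endloop
endfacet
facet normal -0.521 -0.260 0.813
outer loop
vertex -2.882 3.408 -2.446
vertex -3.23 2.958 -2.813
vertex -2.577 2.691 -2.48
endloop
endfacet
facet normal 0.520 0.260 -0.814
outer loop
vertex -2.476 3.335 -3.992
vertex -1.823 3.069 -3.66
vertex -2.332 2.684 -4.108
endloop
endfacet
facet normal -0.827 -0.084 -0.556
outer loop
vertex -2.476 3.335 -3.992
vertex -2.332 2.684 -4.108
vertex -3.23 2.958 -2.813
endloop
endfacet
facet normal -0.827 -0.084 -0.556
outer loop
vertex -3.23 2.958 -2.813
vertex -2.332 2.684 -4.108
vertex -3.086 2.307 -2.929
endloop
endfacet
facet normal -0.521 -0.260 0.813
outer loop
vertex -3.23 2.958 -2.813
vertex -3.086 2.307 -2.929
vertex -2.577 2.691 -2.48
endloop
endfacet
facet normal 0.520 0.260 -0.814
outer loop
vertex -2.332 2.684 -4.108
vertex -1.823 3.069 -3.66
vertex -1.805 2.322 -3.887
endloop
endfacet
facet normal -0.350 -0.804 -0.481
outer loop
vertex -2.332 2.684 -4.108
vertex -1.805 2.322 -3.887
vertex -3.086 2.307 -2.929
endloop
endfacet
facet normal -0.350 -0.804 -0.481
outer loop
vertex -3.086 2.307 -2.929
vertex -1.805 2.322 -3.887
vertex -2.559 1.945 -2.707
endloop
endfacet
facet normal -0.521 -0.260 0.813
outer loop
vertex -3.086 2.307 -2.929
vertex -2.559 1.945 -2.707
vertex -2.577 2.691 -2.48
endloop
endfacet
facet normal 0.520 0.260 -0.813
outer loop
vertex -1.805 2.322 -3.887
vertex -1.823 3.069 -3.66
vertex -1.291 2.523 -3.494
endloop
endfacet
facet normal 0.392 -0.919 -0.043
outer loop
vertex -1.805 2.322 -3.887
vertex -1.291 2.523 -3.494
vertex -2.559 1.945 -2.707
endloop
endfacet
facet normal 0.392 -0.919 -0.043
outer loop
vertex -2.559 1.945 -2.707
vertex -1.291 2.523 -3.494
vertex -2.045 2.146 -2.314
endloop
endfacet
facet normal -0.520 -0.260 0.813
outer loop
vertex -2.559 1.945 -2.707
vertex -2.045 2.146 -2.314
vertex -2.577 2.691 -2.48
endloop
endfacet
facet normal -0.413 0.602 -0.683
outer loop
vertex -3.459 -0.22 -1.758
vertex -3.969 0.002 -1.254
vertex -3.287 0.238 -1.458
endloop
endfacet
facet normal 0.953 -0.273 -0.129
outer loop
vertex -3.459 -0.22 -1.758
vertex -3.287 0.238 -1.458
vertex -3.431 -0.782 -0.366
endloop
endfacet
facet normal -0.413 0.604 -0.682
outer loop
vertex -3.287 0.238 -1.458
vertex -3.969 0.002 -1.254
vertex -3.513 0.558 -1.038
endloop
endfacet
facet normal 0.919 0.220 0.327
outer loop
vertex -3.287 0.238 -1.458
vertex -3.513 0.558 -1.038
vertex -3.431 -0.782 -0.366
endloop
endfacet
facet normal -0.412 0.603 -0.683
outer loop
vertex -3.513 0.558 -1.038
vertex -3.969 0.002 -1.254
vertex -4.007 0.552 -0.745
endloop
endfacet
facet normal 0.459 0.421 0.783
outer loop
vertex -3.513 0.558 -1.038
vertex -4.007 0.552 -0.745
vertex -3.431 -0.782 -0.366
endloop
endfacet
facet normal -0.413 0.603 -0.683
outer loop
vertex -4.007 0.552 -0.745
vertex -3.969 0.002 -1.254
vertex -4.478 0.224 -0.75
endloop
endfacet
facet normal -0.155 0.208 0.966
outer loop
vertex -4.007 0.552 -0.745
vertex -4.478 0.224 -0.75
vertex -3.431 -0.782 -0.366
endloop
endfacet
facet normal -0.414 0.602 -0.683
outer loop
vertex -4.478 0.224 -0.75
vertex -3.969 0.002 -1.254
vertex -4.65 -0.234 -1.049
endloop
endfacet
facet normal -0.564 -0.292 0.772
outer loop
vertex -4.478 0.224 -0.75
vertex -4.65 -0.234 -1.049
vertex -3.431 -0.782 -0.366
endloop
endfacet
facet normal -0.414 0.603 -0.682
outer loop
vertex -4.65 -0.234 -1.049
vertex -3.969 0.002 -1.254
vertex -4.424 -0.554 -1.469
endloop
endfacet
facet normal -0.530 -0.787 0.315
outer loop
vertex -4.65 -0.234 -1.049
vertex -4.424 -0.554 -1.469
vertex -3.431 -0.782 -0.366
endloop
endfacet
facet normal -0.413 0.602 -0.684
outer loop
vertex -4.424 -0.554 -1.469
vertex -3.969 0.002 -1.254
vertex -3.93 -0.548 -1.762
endloop
endfacet
facet normal -0.071 -0.988 -0.140
outer loop
vertex -4.424 -0.554 -1.469
vertex -3.93 -0.548 -1.762
vertex -3.431 -0.782 -0.366
endloop
endfacet
facet normal -0.413 0.602 -0.683
outer loop
vertex -3.93 -0.548 -1.762
vertex -3.969 0.002 -1.254
vertex -3.459 -0.22 -1.758
endloop
endfacet
facet normal 0.543 -0.775 -0.324
outer loop
vertex -3.93 -0.548 -1.762
vertex -3.459 -0.22 -1.758
vertex -3.431 -0.782 -0.366
endloop
endfacet

endsolid
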